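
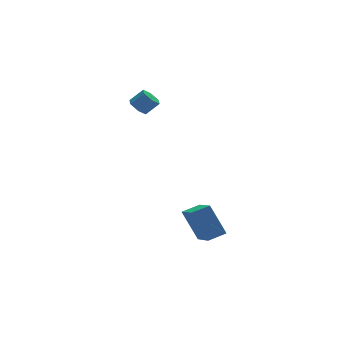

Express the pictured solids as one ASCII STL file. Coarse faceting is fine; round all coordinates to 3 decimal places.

solid 
facet normal -0.661 0.220 -0.717
outer loop
vertex 1.927 3.264 2.848
vertex 1.633 3.672 3.244
vertex 2.109 3.877 2.868
endloop
endfacet
facet normal 0.695 -0.184 -0.695
outer loop
vertex 1.927 3.264 2.848
vertex 2.109 3.877 2.868
vertex 2.601 3.039 3.581
endloop
endfacet
facet normal 0.695 -0.183 -0.695
outer loop
vertex 2.601 3.039 3.581
vertex 2.109 3.877 2.868
vertex 2.783 3.653 3.601
endloop
endfacet
facet normal 0.660 -0.219 0.718
outer loop
vertex 2.601 3.039 3.581
vertex 2.783 3.653 3.601
vertex 2.307 3.448 3.976
endloop
endfacet
facet normal -0.661 0.220 -0.717
outer loop
vertex 2.109 3.877 2.868
vertex 1.633 3.672 3.244
vertex 1.815 4.285 3.264
endloop
endfacet
facet normal 0.594 0.738 -0.320
outer loop
vertex 2.109 3.877 2.868
vertex 1.815 4.285 3.264
vertex 2.783 3.653 3.601
endloop
endfacet
facet normal 0.594 0.738 -0.321
outer loop
vertex 2.783 3.653 3.601
vertex 1.815 4.285 3.264
vertex 2.489 4.061 3.996
endloop
endfacet
facet normal 0.660 -0.219 0.718
outer loop
vertex 2.783 3.653 3.601
vertex 2.489 4.061 3.996
vertex 2.307 3.448 3.976
endloop
endfacet
facet normal -0.660 0.219 -0.718
outer loop
vertex 1.815 4.285 3.264
vertex 1.633 3.672 3.244
vertex 1.339 4.081 3.639
endloop
endfacet
facet normal -0.100 0.922 0.374
outer loop
vertex 1.815 4.285 3.264
vertex 1.339 4.081 3.639
vertex 2.489 4.061 3.996
endloop
endfacet
facet normal -0.100 0.921 0.375
outer loop
vertex 2.489 4.061 3.996
vertex 1.339 4.081 3.639
vertex 2.013 3.856 4.372
endloop
endfacet
facet normal 0.661 -0.220 0.717
outer loop
vertex 2.489 4.061 3.996
vertex 2.013 3.856 4.372
vertex 2.307 3.448 3.976
endloop
endfacet
facet normal -0.660 0.219 -0.718
outer loop
vertex 1.339 4.081 3.639
vertex 1.633 3.672 3.244
vertex 1.157 3.467 3.619
endloop
endfacet
facet normal -0.695 0.183 0.695
outer loop
vertex 1.339 4.081 3.639
vertex 1.157 3.467 3.619
vertex 2.013 3.856 4.372
endloop
endfacet
facet normal -0.695 0.184 0.695
outer loop
vertex 2.013 3.856 4.372
vertex 1.157 3.467 3.619
vertex 1.831 3.243 4.352
endloop
endfacet
facet normal 0.661 -0.220 0.717
outer loop
vertex 2.013 3.856 4.372
vertex 1.831 3.243 4.352
vertex 2.307 3.448 3.976
endloop
endfacet
facet normal -0.660 0.219 -0.718
outer loop
vertex 1.157 3.467 3.619
vertex 1.633 3.672 3.244
vertex 1.451 3.059 3.224
endloop
endfacet
facet normal -0.594 -0.738 0.320
outer loop
vertex 1.157 3.467 3.619
vertex 1.451 3.059 3.224
vertex 1.831 3.243 4.352
endloop
endfacet
facet normal -0.593 -0.738 0.320
outer loop
vertex 1.831 3.243 4.352
vertex 1.451 3.059 3.224
vertex 2.125 2.835 3.956
endloop
endfacet
facet normal 0.661 -0.220 0.717
outer loop
vertex 1.831 3.243 4.352
vertex 2.125 2.835 3.956
vertex 2.307 3.448 3.976
endloop
endfacet
facet normal -0.661 0.220 -0.717
outer loop
vertex 1.451 3.059 3.224
vertex 1.633 3.672 3.244
vertex 1.927 3.264 2.848
endloop
endfacet
facet normal 0.101 -0.922 -0.375
outer loop
vertex 1.451 3.059 3.224
vertex 1.927 3.264 2.848
vertex 2.125 2.835 3.956
endloop
endfacet
facet normal 0.100 -0.922 -0.375
outer loop
vertex 2.125 2.835 3.956
vertex 1.927 3.264 2.848
vertex 2.601 3.039 3.581
endloop
endfacet
facet normal 0.660 -0.219 0.718
outer loop
vertex 2.125 2.835 3.956
vertex 2.601 3.039 3.581
vertex 2.307 3.448 3.976
endloop
endfacet
facet normal -0.950 -0.039 -0.308
outer loop
vertex 2.083 -2.823 -1.697
vertex 2.25 -1.058 -2.434
vertex 2.662 -3.582 -3.386
endloop
endfacet
facet normal -0.087 -0.919 0.383
outer loop
vertex 3.65 -3.542 -3.066
vertex 2.083 -2.823 -1.697
vertex 2.662 -3.582 -3.386
endloop
endfacet
facet normal -0.951 -0.039 -0.308
outer loop
vertex 2.662 -3.582 -3.386
vertex 2.25 -1.058 -2.434
vertex 2.828 -1.817 -4.123
endloop
endfacet
facet normal 0.298 -0.392 -0.871
outer loop
vertex 2.828 -1.817 -4.123
vertex 3.65 -3.542 -3.066
vertex 2.662 -3.582 -3.386
endloop
endfacet
facet normal -0.298 0.392 0.871
outer loop
vertex 2.083 -2.823 -1.697
vertex 3.238 -1.018 -2.114
vertex 2.25 -1.058 -2.434
endloop
endfacet
facet normal -0.087 -0.919 0.383
outer loop
vertex 3.072 -2.783 -1.377
vertex 2.083 -2.823 -1.697
vertex 3.65 -3.542 -3.066
endloop
endfacet
facet normal -0.298 0.392 0.871
outer loop
vertex 3.072 -2.783 -1.377
vertex 3.238 -1.018 -2.114
vertex 2.083 -2.823 -1.697
endloop
endfacet
facet normal 0.087 0.919 -0.383
outer loop
vertex 2.25 -1.058 -2.434
vertex 3.238 -1.018 -2.114
vertex 2.828 -1.817 -4.123
endloop
endfacet
facet normal 0.298 -0.392 -0.871
outer loop
vertex 3.817 -1.777 -3.803
vertex 3.65 -3.542 -3.066
vertex 2.828 -1.817 -4.123
endloop
endfacet
facet normal 0.087 0.919 -0.383
outer loop
vertex 2.828 -1.817 -4.123
vertex 3.238 -1.018 -2.114
vertex 3.817 -1.777 -3.803
endloop
endfacet
facet normal 0.951 0.039 0.308
outer loop
vertex 3.817 -1.777 -3.803
vertex 3.072 -2.783 -1.377
vertex 3.65 -3.542 -3.066
endloop
endfacet
facet normal 0.951 0.039 0.308
outer loop
vertex 3.238 -1.018 -2.114
vertex 3.072 -2.783 -1.377
vertex 3.817 -1.777 -3.803
endloop
endfacet

endsolid


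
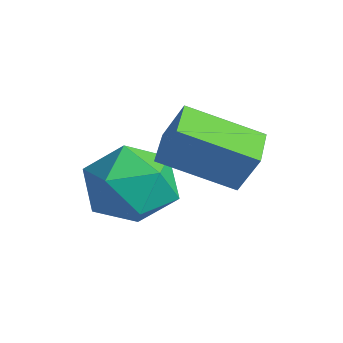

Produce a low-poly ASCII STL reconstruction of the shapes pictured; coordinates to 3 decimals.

solid 
facet normal -0.473 -0.775 0.420
outer loop
vertex 1.957 -0.401 3.546
vertex 1.141 0.188 3.713
vertex 1.563 -0.678 2.591
endloop
endfacet
facet normal 0.800 -0.577 -0.163
outer loop
vertex 2.399 0.692 1.847
vertex 1.957 -0.401 3.546
vertex 1.563 -0.678 2.591
endloop
endfacet
facet normal -0.472 -0.775 0.421
outer loop
vertex 1.563 -0.678 2.591
vertex 1.141 0.188 3.713
vertex 0.746 -0.09 2.758
endloop
endfacet
facet normal -0.369 -0.259 -0.892
outer loop
vertex 0.746 -0.09 2.758
vertex 2.399 0.692 1.847
vertex 1.563 -0.678 2.591
endloop
endfacet
facet normal 0.370 0.259 0.892
outer loop
vertex 1.957 -0.401 3.546
vertex 1.977 1.558 2.969
vertex 1.141 0.188 3.713
endloop
endfacet
facet normal 0.800 -0.577 -0.163
outer loop
vertex 2.794 0.97 2.802
vertex 1.957 -0.401 3.546
vertex 2.399 0.692 1.847
endloop
endfacet
facet normal 0.369 0.259 0.893
outer loop
vertex 2.794 0.97 2.802
vertex 1.977 1.558 2.969
vertex 1.957 -0.401 3.546
endloop
endfacet
facet normal -0.800 0.577 0.163
outer loop
vertex 1.141 0.188 3.713
vertex 1.977 1.558 2.969
vertex 0.746 -0.09 2.758
endloop
endfacet
facet normal -0.369 -0.259 -0.892
outer loop
vertex 1.583 1.281 2.014
vertex 2.399 0.692 1.847
vertex 0.746 -0.09 2.758
endloop
endfacet
facet normal -0.800 0.577 0.163
outer loop
vertex 0.746 -0.09 2.758
vertex 1.977 1.558 2.969
vertex 1.583 1.281 2.014
endloop
endfacet
facet normal 0.473 0.774 -0.421
outer loop
vertex 1.583 1.281 2.014
vertex 2.794 0.97 2.802
vertex 2.399 0.692 1.847
endloop
endfacet
facet normal 0.472 0.775 -0.420
outer loop
vertex 1.977 1.558 2.969
vertex 2.794 0.97 2.802
vertex 1.583 1.281 2.014
endloop
endfacet
facet normal -0.519 0.457 0.723
outer loop
vertex -0.376 -0.447 1.71
vertex 0.367 -0.753 2.437
vertex 0.475 0.191 1.918
endloop
endfacet
facet normal -0.612 0.785 0.096
outer loop
vertex -0.376 -0.447 1.71
vertex 0.475 0.191 1.918
vertex 0.138 0.053 0.898
endloop
endfacet
facet normal -0.878 0.310 -0.365
outer loop
vertex -0.376 -0.447 1.71
vertex 0.138 0.053 0.898
vertex -0.179 -0.977 0.786
endloop
endfacet
facet normal -0.949 -0.314 -0.022
outer loop
vertex -0.376 -0.447 1.71
vertex -0.179 -0.977 0.786
vertex -0.037 -1.475 1.737
endloop
endfacet
facet normal -0.727 -0.223 0.649
outer loop
vertex -0.376 -0.447 1.71
vertex -0.037 -1.475 1.737
vertex 0.367 -0.753 2.437
endloop
endfacet
facet normal 0.029 0.989 -0.143
outer loop
vertex 0.138 0.053 0.898
vertex 0.475 0.191 1.918
vertex 1.197 0.055 1.123
endloop
endfacet
facet normal 0.179 0.458 0.871
outer loop
vertex 0.475 0.191 1.918
vertex 0.367 -0.753 2.437
vertex 1.339 -0.443 2.074
endloop
endfacet
facet normal -0.159 -0.640 0.752
outer loop
vertex 0.367 -0.753 2.437
vertex -0.037 -1.475 1.737
vertex 1.022 -1.473 1.962
endloop
endfacet
facet normal -0.517 -0.787 -0.335
outer loop
vertex -0.037 -1.475 1.737
vertex -0.179 -0.977 0.786
vertex 0.685 -1.611 0.942
endloop
endfacet
facet normal -0.402 0.220 -0.889
outer loop
vertex -0.179 -0.977 0.786
vertex 0.138 0.053 0.898
vertex 0.793 -0.667 0.423
endloop
endfacet
facet normal 0.949 0.314 0.022
outer loop
vertex 1.536 -0.973 1.15
vertex 1.197 0.055 1.123
vertex 1.339 -0.443 2.074
endloop
endfacet
facet normal 0.878 -0.310 0.365
outer loop
vertex 1.536 -0.973 1.15
vertex 1.339 -0.443 2.074
vertex 1.022 -1.473 1.962
endloop
endfacet
facet normal 0.612 -0.785 -0.096
outer loop
vertex 1.536 -0.973 1.15
vertex 1.022 -1.473 1.962
vertex 0.685 -1.611 0.942
endloop
endfacet
facet normal 0.519 -0.457 -0.723
outer loop
vertex 1.536 -0.973 1.15
vertex 0.685 -1.611 0.942
vertex 0.793 -0.667 0.423
endloop
endfacet
facet normal 0.727 0.223 -0.649
outer loop
vertex 1.536 -0.973 1.15
vertex 0.793 -0.667 0.423
vertex 1.197 0.055 1.123
endloop
endfacet
facet normal 0.517 0.787 0.335
outer loop
vertex 1.339 -0.443 2.074
vertex 1.197 0.055 1.123
vertex 0.475 0.191 1.918
endloop
endfacet
facet normal 0.402 -0.220 0.889
outer loop
vertex 1.022 -1.473 1.962
vertex 1.339 -0.443 2.074
vertex 0.367 -0.753 2.437
endloop
endfacet
facet normal -0.029 -0.989 0.143
outer loop
vertex 0.685 -1.611 0.942
vertex 1.022 -1.473 1.962
vertex -0.037 -1.475 1.737
endloop
endfacet
facet normal -0.179 -0.458 -0.871
outer loop
vertex 0.793 -0.667 0.423
vertex 0.685 -1.611 0.942
vertex -0.179 -0.977 0.786
endloop
endfacet
facet normal 0.159 0.640 -0.752
outer loop
vertex 1.197 0.055 1.123
vertex 0.793 -0.667 0.423
vertex 0.138 0.053 0.898
endloop
endfacet

endsolid


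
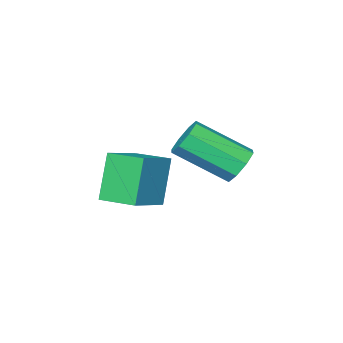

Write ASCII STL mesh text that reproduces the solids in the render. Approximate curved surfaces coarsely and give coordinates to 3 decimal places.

solid 
facet normal -0.877 -0.219 -0.427
outer loop
vertex -1.515 -3.16 1.2
vertex -1.854 -2.047 1.325
vertex -0.898 -2.811 -0.245
endloop
endfacet
facet normal 0.290 -0.951 -0.106
outer loop
vertex 0.374 -2.493 0.375
vertex -1.515 -3.16 1.2
vertex -0.898 -2.811 -0.245
endloop
endfacet
facet normal -0.877 -0.218 -0.428
outer loop
vertex -0.898 -2.811 -0.245
vertex -1.854 -2.047 1.325
vertex -1.236 -1.698 -0.12
endloop
endfacet
facet normal 0.383 0.217 -0.898
outer loop
vertex -1.236 -1.698 -0.12
vertex 0.374 -2.493 0.375
vertex -0.898 -2.811 -0.245
endloop
endfacet
facet normal -0.383 -0.218 0.898
outer loop
vertex -1.515 -3.16 1.2
vertex -0.582 -1.729 1.945
vertex -1.854 -2.047 1.325
endloop
endfacet
facet normal 0.290 -0.951 -0.106
outer loop
vertex -0.244 -2.842 1.82
vertex -1.515 -3.16 1.2
vertex 0.374 -2.493 0.375
endloop
endfacet
facet normal -0.384 -0.217 0.898
outer loop
vertex -0.244 -2.842 1.82
vertex -0.582 -1.729 1.945
vertex -1.515 -3.16 1.2
endloop
endfacet
facet normal -0.289 0.951 0.106
outer loop
vertex -1.854 -2.047 1.325
vertex -0.582 -1.729 1.945
vertex -1.236 -1.698 -0.12
endloop
endfacet
facet normal 0.383 0.218 -0.898
outer loop
vertex 0.035 -1.38 0.5
vertex 0.374 -2.493 0.375
vertex -1.236 -1.698 -0.12
endloop
endfacet
facet normal -0.290 0.951 0.106
outer loop
vertex -1.236 -1.698 -0.12
vertex -0.582 -1.729 1.945
vertex 0.035 -1.38 0.5
endloop
endfacet
facet normal 0.877 0.219 0.428
outer loop
vertex 0.035 -1.38 0.5
vertex -0.244 -2.842 1.82
vertex 0.374 -2.493 0.375
endloop
endfacet
facet normal 0.877 0.218 0.427
outer loop
vertex -0.582 -1.729 1.945
vertex -0.244 -2.842 1.82
vertex 0.035 -1.38 0.5
endloop
endfacet
facet normal -0.514 0.676 -0.528
outer loop
vertex -3.5 -1.499 0.13
vertex -3.687 -1.198 0.698
vertex -3.171 -1.135 0.276
endloop
endfacet
facet normal 0.569 -0.193 -0.800
outer loop
vertex -3.5 -1.499 0.13
vertex -3.171 -1.135 0.276
vertex -2.525 -2.784 1.134
endloop
endfacet
facet normal 0.569 -0.193 -0.800
outer loop
vertex -2.525 -2.784 1.134
vertex -3.171 -1.135 0.276
vertex -2.196 -2.42 1.28
endloop
endfacet
facet normal 0.513 -0.676 0.529
outer loop
vertex -2.525 -2.784 1.134
vertex -2.196 -2.42 1.28
vertex -2.713 -2.482 1.702
endloop
endfacet
facet normal -0.514 0.676 -0.528
outer loop
vertex -3.171 -1.135 0.276
vertex -3.687 -1.198 0.698
vertex -3.144 -0.807 0.67
endloop
endfacet
facet normal 0.857 0.366 -0.363
outer loop
vertex -3.171 -1.135 0.276
vertex -3.144 -0.807 0.67
vertex -2.196 -2.42 1.28
endloop
endfacet
facet normal 0.857 0.366 -0.363
outer loop
vertex -2.196 -2.42 1.28
vertex -3.144 -0.807 0.67
vertex -2.169 -2.092 1.674
endloop
endfacet
facet normal 0.512 -0.677 0.528
outer loop
vertex -2.196 -2.42 1.28
vertex -2.169 -2.092 1.674
vertex -2.713 -2.482 1.702
endloop
endfacet
facet normal -0.514 0.676 -0.528
outer loop
vertex -3.144 -0.807 0.67
vertex -3.687 -1.198 0.698
vertex -3.435 -0.708 1.08
endloop
endfacet
facet normal 0.643 0.711 0.285
outer loop
vertex -3.144 -0.807 0.67
vertex -3.435 -0.708 1.08
vertex -2.169 -2.092 1.674
endloop
endfacet
facet normal 0.643 0.711 0.285
outer loop
vertex -2.169 -2.092 1.674
vertex -3.435 -0.708 1.08
vertex -2.46 -1.993 2.084
endloop
endfacet
facet normal 0.513 -0.677 0.527
outer loop
vertex -2.169 -2.092 1.674
vertex -2.46 -1.993 2.084
vertex -2.713 -2.482 1.702
endloop
endfacet
facet normal -0.513 0.676 -0.529
outer loop
vertex -3.435 -0.708 1.08
vertex -3.687 -1.198 0.698
vertex -3.875 -0.896 1.266
endloop
endfacet
facet normal 0.052 0.639 0.768
outer loop
vertex -3.435 -0.708 1.08
vertex -3.875 -0.896 1.266
vertex -2.46 -1.993 2.084
endloop
endfacet
facet normal 0.052 0.639 0.768
outer loop
vertex -2.46 -1.993 2.084
vertex -3.875 -0.896 1.266
vertex -2.9 -2.181 2.27
endloop
endfacet
facet normal 0.513 -0.677 0.528
outer loop
vertex -2.46 -1.993 2.084
vertex -2.9 -2.181 2.27
vertex -2.713 -2.482 1.702
endloop
endfacet
facet normal -0.513 0.676 -0.529
outer loop
vertex -3.875 -0.896 1.266
vertex -3.687 -1.198 0.698
vertex -4.204 -1.26 1.12
endloop
endfacet
facet normal -0.569 0.193 0.800
outer loop
vertex -3.875 -0.896 1.266
vertex -4.204 -1.26 1.12
vertex -2.9 -2.181 2.27
endloop
endfacet
facet normal -0.569 0.193 0.800
outer loop
vertex -2.9 -2.181 2.27
vertex -4.204 -1.26 1.12
vertex -3.229 -2.545 2.124
endloop
endfacet
facet normal 0.514 -0.676 0.528
outer loop
vertex -2.9 -2.181 2.27
vertex -3.229 -2.545 2.124
vertex -2.713 -2.482 1.702
endloop
endfacet
facet normal -0.512 0.677 -0.528
outer loop
vertex -4.204 -1.26 1.12
vertex -3.687 -1.198 0.698
vertex -4.231 -1.588 0.726
endloop
endfacet
facet normal -0.857 -0.366 0.363
outer loop
vertex -4.204 -1.26 1.12
vertex -4.231 -1.588 0.726
vertex -3.229 -2.545 2.124
endloop
endfacet
facet normal -0.857 -0.366 0.363
outer loop
vertex -3.229 -2.545 2.124
vertex -4.231 -1.588 0.726
vertex -3.256 -2.873 1.73
endloop
endfacet
facet normal 0.514 -0.676 0.528
outer loop
vertex -3.229 -2.545 2.124
vertex -3.256 -2.873 1.73
vertex -2.713 -2.482 1.702
endloop
endfacet
facet normal -0.513 0.677 -0.527
outer loop
vertex -4.231 -1.588 0.726
vertex -3.687 -1.198 0.698
vertex -3.94 -1.687 0.316
endloop
endfacet
facet normal -0.643 -0.711 -0.285
outer loop
vertex -4.231 -1.588 0.726
vertex -3.94 -1.687 0.316
vertex -3.256 -2.873 1.73
endloop
endfacet
facet normal -0.643 -0.711 -0.285
outer loop
vertex -3.256 -2.873 1.73
vertex -3.94 -1.687 0.316
vertex -2.965 -2.972 1.32
endloop
endfacet
facet normal 0.514 -0.676 0.528
outer loop
vertex -3.256 -2.873 1.73
vertex -2.965 -2.972 1.32
vertex -2.713 -2.482 1.702
endloop
endfacet
facet normal -0.513 0.677 -0.528
outer loop
vertex -3.94 -1.687 0.316
vertex -3.687 -1.198 0.698
vertex -3.5 -1.499 0.13
endloop
endfacet
facet normal -0.052 -0.639 -0.768
outer loop
vertex -3.94 -1.687 0.316
vertex -3.5 -1.499 0.13
vertex -2.965 -2.972 1.32
endloop
endfacet
facet normal -0.052 -0.639 -0.768
outer loop
vertex -2.965 -2.972 1.32
vertex -3.5 -1.499 0.13
vertex -2.525 -2.784 1.134
endloop
endfacet
facet normal 0.513 -0.676 0.529
outer loop
vertex -2.965 -2.972 1.32
vertex -2.525 -2.784 1.134
vertex -2.713 -2.482 1.702
endloop
endfacet

endsolid


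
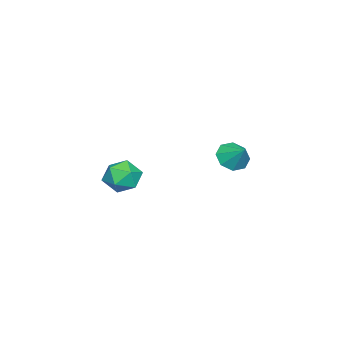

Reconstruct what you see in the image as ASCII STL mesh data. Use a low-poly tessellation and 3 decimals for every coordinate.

solid 
facet normal 0.140 0.978 0.157
outer loop
vertex 0.114 -2.183 -3.481
vertex -0.697 -2.163 -2.88
vertex 0.214 -2.356 -2.491
endloop
endfacet
facet normal 0.762 0.647 0.036
outer loop
vertex 0.114 -2.183 -3.481
vertex 0.214 -2.356 -2.491
vertex 0.724 -2.919 -3.156
endloop
endfacet
facet normal 0.724 0.334 -0.604
outer loop
vertex 0.114 -2.183 -3.481
vertex 0.724 -2.919 -3.156
vertex 0.128 -3.073 -3.956
endloop
endfacet
facet normal 0.078 0.470 -0.879
outer loop
vertex 0.114 -2.183 -3.481
vertex 0.128 -3.073 -3.956
vertex -0.751 -2.607 -3.785
endloop
endfacet
facet normal -0.282 0.868 -0.409
outer loop
vertex 0.114 -2.183 -3.481
vertex -0.751 -2.607 -3.785
vertex -0.697 -2.163 -2.88
endloop
endfacet
facet normal 0.839 0.137 0.527
outer loop
vertex 0.724 -2.919 -3.156
vertex 0.214 -2.356 -2.491
vertex 0.291 -3.353 -2.355
endloop
endfacet
facet normal -0.167 0.670 0.723
outer loop
vertex 0.214 -2.356 -2.491
vertex -0.697 -2.163 -2.88
vertex -0.588 -2.887 -2.184
endloop
endfacet
facet normal -0.849 0.493 -0.191
outer loop
vertex -0.697 -2.163 -2.88
vertex -0.751 -2.607 -3.785
vertex -1.184 -3.041 -2.984
endloop
endfacet
facet normal -0.265 -0.150 -0.952
outer loop
vertex -0.751 -2.607 -3.785
vertex 0.128 -3.073 -3.956
vertex -0.674 -3.604 -3.649
endloop
endfacet
facet normal 0.777 -0.371 -0.508
outer loop
vertex 0.128 -3.073 -3.956
vertex 0.724 -2.919 -3.156
vertex 0.237 -3.797 -3.26
endloop
endfacet
facet normal -0.078 -0.470 0.879
outer loop
vertex -0.574 -3.777 -2.659
vertex 0.291 -3.353 -2.355
vertex -0.588 -2.887 -2.184
endloop
endfacet
facet normal -0.724 -0.334 0.604
outer loop
vertex -0.574 -3.777 -2.659
vertex -0.588 -2.887 -2.184
vertex -1.184 -3.041 -2.984
endloop
endfacet
facet normal -0.762 -0.647 -0.036
outer loop
vertex -0.574 -3.777 -2.659
vertex -1.184 -3.041 -2.984
vertex -0.674 -3.604 -3.649
endloop
endfacet
facet normal -0.140 -0.978 -0.157
outer loop
vertex -0.574 -3.777 -2.659
vertex -0.674 -3.604 -3.649
vertex 0.237 -3.797 -3.26
endloop
endfacet
facet normal 0.282 -0.868 0.409
outer loop
vertex -0.574 -3.777 -2.659
vertex 0.237 -3.797 -3.26
vertex 0.291 -3.353 -2.355
endloop
endfacet
facet normal 0.265 0.150 0.952
outer loop
vertex -0.588 -2.887 -2.184
vertex 0.291 -3.353 -2.355
vertex 0.214 -2.356 -2.491
endloop
endfacet
facet normal -0.777 0.371 0.508
outer loop
vertex -1.184 -3.041 -2.984
vertex -0.588 -2.887 -2.184
vertex -0.697 -2.163 -2.88
endloop
endfacet
facet normal -0.839 -0.137 -0.527
outer loop
vertex -0.674 -3.604 -3.649
vertex -1.184 -3.041 -2.984
vertex -0.751 -2.607 -3.785
endloop
endfacet
facet normal 0.167 -0.670 -0.723
outer loop
vertex 0.237 -3.797 -3.26
vertex -0.674 -3.604 -3.649
vertex 0.128 -3.073 -3.956
endloop
endfacet
facet normal 0.849 -0.493 0.191
outer loop
vertex 0.291 -3.353 -2.355
vertex 0.237 -3.797 -3.26
vertex 0.724 -2.919 -3.156
endloop
endfacet
facet normal -0.445 -0.627 -0.639
outer loop
vertex 1.755 2.271 0.15
vertex 1.262 2.876 -0.101
vertex 1.995 2.592 -0.332
endloop
endfacet
facet normal 0.921 -0.148 0.360
outer loop
vertex 1.755 2.271 0.15
vertex 1.995 2.592 -0.332
vertex 1.778 3.604 0.641
endloop
endfacet
facet normal -0.445 -0.627 -0.640
outer loop
vertex 1.995 2.592 -0.332
vertex 1.262 2.876 -0.101
vertex 1.806 3.08 -0.679
endloop
endfacet
facet normal 0.950 0.298 -0.098
outer loop
vertex 1.995 2.592 -0.332
vertex 1.806 3.08 -0.679
vertex 1.778 3.604 0.641
endloop
endfacet
facet normal -0.444 -0.627 -0.640
outer loop
vertex 1.806 3.08 -0.679
vertex 1.262 2.876 -0.101
vertex 1.298 3.448 -0.687
endloop
endfacet
facet normal 0.564 0.772 -0.294
outer loop
vertex 1.806 3.08 -0.679
vertex 1.298 3.448 -0.687
vertex 1.778 3.604 0.641
endloop
endfacet
facet normal -0.444 -0.627 -0.640
outer loop
vertex 1.298 3.448 -0.687
vertex 1.262 2.876 -0.101
vertex 0.769 3.481 -0.352
endloop
endfacet
facet normal -0.010 0.994 -0.113
outer loop
vertex 1.298 3.448 -0.687
vertex 0.769 3.481 -0.352
vertex 1.778 3.604 0.641
endloop
endfacet
facet normal -0.445 -0.628 -0.639
outer loop
vertex 0.769 3.481 -0.352
vertex 1.262 2.876 -0.101
vertex 0.528 3.16 0.131
endloop
endfacet
facet normal -0.434 0.835 0.338
outer loop
vertex 0.769 3.481 -0.352
vertex 0.528 3.16 0.131
vertex 1.778 3.604 0.641
endloop
endfacet
facet normal -0.445 -0.628 -0.638
outer loop
vertex 0.528 3.16 0.131
vertex 1.262 2.876 -0.101
vertex 0.718 2.673 0.478
endloop
endfacet
facet normal -0.463 0.387 0.797
outer loop
vertex 0.528 3.16 0.131
vertex 0.718 2.673 0.478
vertex 1.778 3.604 0.641
endloop
endfacet
facet normal -0.446 -0.627 -0.639
outer loop
vertex 0.718 2.673 0.478
vertex 1.262 2.876 -0.101
vertex 1.226 2.304 0.486
endloop
endfacet
facet normal -0.078 -0.085 0.993
outer loop
vertex 0.718 2.673 0.478
vertex 1.226 2.304 0.486
vertex 1.778 3.604 0.641
endloop
endfacet
facet normal -0.445 -0.628 -0.639
outer loop
vertex 1.226 2.304 0.486
vertex 1.262 2.876 -0.101
vertex 1.755 2.271 0.15
endloop
endfacet
facet normal 0.496 -0.308 0.812
outer loop
vertex 1.226 2.304 0.486
vertex 1.755 2.271 0.15
vertex 1.778 3.604 0.641
endloop
endfacet

endsolid


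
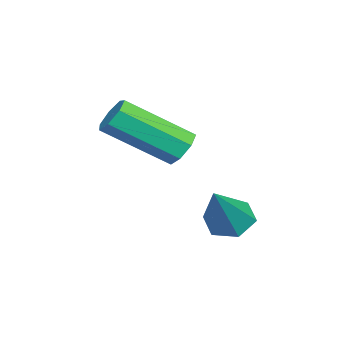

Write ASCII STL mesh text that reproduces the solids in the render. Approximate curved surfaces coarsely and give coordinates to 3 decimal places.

solid 
facet normal -0.659 0.128 -0.741
outer loop
vertex -0.691 0.208 0.058
vertex -1.047 0.565 0.436
vertex -0.598 0.831 0.083
endloop
endfacet
facet normal 0.909 -0.120 -0.400
outer loop
vertex -0.691 0.208 0.058
vertex -0.598 0.831 0.083
vertex 0.027 0.355 1.644
endloop
endfacet
facet normal -0.659 0.128 -0.741
outer loop
vertex -0.598 0.831 0.083
vertex -1.047 0.565 0.436
vertex -0.954 1.188 0.461
endloop
endfacet
facet normal 0.681 0.731 -0.050
outer loop
vertex -0.598 0.831 0.083
vertex -0.954 1.188 0.461
vertex 0.027 0.355 1.644
endloop
endfacet
facet normal -0.659 0.128 -0.741
outer loop
vertex -0.954 1.188 0.461
vertex -1.047 0.565 0.436
vertex -1.403 0.922 0.814
endloop
endfacet
facet normal -0.019 0.810 0.586
outer loop
vertex -0.954 1.188 0.461
vertex -1.403 0.922 0.814
vertex 0.027 0.355 1.644
endloop
endfacet
facet normal -0.659 0.128 -0.741
outer loop
vertex -1.403 0.922 0.814
vertex -1.047 0.565 0.436
vertex -1.496 0.299 0.789
endloop
endfacet
facet normal -0.490 0.038 0.871
outer loop
vertex -1.403 0.922 0.814
vertex -1.496 0.299 0.789
vertex 0.027 0.355 1.644
endloop
endfacet
facet normal -0.659 0.128 -0.741
outer loop
vertex -1.496 0.299 0.789
vertex -1.047 0.565 0.436
vertex -1.14 -0.057 0.411
endloop
endfacet
facet normal -0.262 -0.813 0.520
outer loop
vertex -1.496 0.299 0.789
vertex -1.14 -0.057 0.411
vertex 0.027 0.355 1.644
endloop
endfacet
facet normal -0.659 0.128 -0.741
outer loop
vertex -1.14 -0.057 0.411
vertex -1.047 0.565 0.436
vertex -0.691 0.208 0.058
endloop
endfacet
facet normal 0.436 -0.892 -0.115
outer loop
vertex -1.14 -0.057 0.411
vertex -0.691 0.208 0.058
vertex 0.027 0.355 1.644
endloop
endfacet
facet normal -0.173 0.811 -0.560
outer loop
vertex -1.811 -0.912 1.741
vertex -2.079 -0.686 2.151
vertex -1.553 -0.654 2.035
endloop
endfacet
facet normal 0.817 -0.200 -0.541
outer loop
vertex -1.811 -0.912 1.741
vertex -1.553 -0.654 2.035
vertex -1.473 -2.501 2.838
endloop
endfacet
facet normal 0.817 -0.200 -0.541
outer loop
vertex -1.473 -2.501 2.838
vertex -1.553 -0.654 2.035
vertex -1.215 -2.243 3.132
endloop
endfacet
facet normal 0.172 -0.810 0.560
outer loop
vertex -1.473 -2.501 2.838
vertex -1.215 -2.243 3.132
vertex -1.741 -2.274 3.249
endloop
endfacet
facet normal -0.173 0.810 -0.560
outer loop
vertex -1.553 -0.654 2.035
vertex -2.079 -0.686 2.151
vertex -1.691 -0.42 2.416
endloop
endfacet
facet normal 0.940 0.305 0.153
outer loop
vertex -1.553 -0.654 2.035
vertex -1.691 -0.42 2.416
vertex -1.215 -2.243 3.132
endloop
endfacet
facet normal 0.940 0.305 0.152
outer loop
vertex -1.215 -2.243 3.132
vertex -1.691 -0.42 2.416
vertex -1.353 -2.008 3.514
endloop
endfacet
facet normal 0.172 -0.810 0.561
outer loop
vertex -1.215 -2.243 3.132
vertex -1.353 -2.008 3.514
vertex -1.741 -2.274 3.249
endloop
endfacet
facet normal -0.173 0.810 -0.560
outer loop
vertex -1.691 -0.42 2.416
vertex -2.079 -0.686 2.151
vertex -2.121 -0.386 2.598
endloop
endfacet
facet normal 0.356 0.582 0.732
outer loop
vertex -1.691 -0.42 2.416
vertex -2.121 -0.386 2.598
vertex -1.353 -2.008 3.514
endloop
endfacet
facet normal 0.355 0.581 0.732
outer loop
vertex -1.353 -2.008 3.514
vertex -2.121 -0.386 2.598
vertex -1.784 -1.974 3.696
endloop
endfacet
facet normal 0.173 -0.810 0.560
outer loop
vertex -1.353 -2.008 3.514
vertex -1.784 -1.974 3.696
vertex -1.741 -2.274 3.249
endloop
endfacet
facet normal -0.172 0.810 -0.560
outer loop
vertex -2.121 -0.386 2.598
vertex -2.079 -0.686 2.151
vertex -2.52 -0.578 2.443
endloop
endfacet
facet normal -0.497 0.420 0.760
outer loop
vertex -2.121 -0.386 2.598
vertex -2.52 -0.578 2.443
vertex -1.784 -1.974 3.696
endloop
endfacet
facet normal -0.498 0.419 0.759
outer loop
vertex -1.784 -1.974 3.696
vertex -2.52 -0.578 2.443
vertex -2.182 -2.166 3.541
endloop
endfacet
facet normal 0.173 -0.810 0.560
outer loop
vertex -1.784 -1.974 3.696
vertex -2.182 -2.166 3.541
vertex -1.741 -2.274 3.249
endloop
endfacet
facet normal -0.173 0.810 -0.561
outer loop
vertex -2.52 -0.578 2.443
vertex -2.079 -0.686 2.151
vertex -2.586 -0.851 2.069
endloop
endfacet
facet normal -0.975 -0.059 0.215
outer loop
vertex -2.52 -0.578 2.443
vertex -2.586 -0.851 2.069
vertex -2.182 -2.166 3.541
endloop
endfacet
facet normal -0.975 -0.058 0.216
outer loop
vertex -2.182 -2.166 3.541
vertex -2.586 -0.851 2.069
vertex -2.249 -2.439 3.166
endloop
endfacet
facet normal 0.172 -0.811 0.560
outer loop
vertex -2.182 -2.166 3.541
vertex -2.249 -2.439 3.166
vertex -1.741 -2.274 3.249
endloop
endfacet
facet normal -0.173 0.810 -0.560
outer loop
vertex -2.586 -0.851 2.069
vertex -2.079 -0.686 2.151
vertex -2.271 -1.0 1.756
endloop
endfacet
facet normal -0.720 -0.491 -0.490
outer loop
vertex -2.586 -0.851 2.069
vertex -2.271 -1.0 1.756
vertex -2.249 -2.439 3.166
endloop
endfacet
facet normal -0.719 -0.492 -0.491
outer loop
vertex -2.249 -2.439 3.166
vertex -2.271 -1.0 1.756
vertex -1.933 -2.588 2.853
endloop
endfacet
facet normal 0.172 -0.811 0.560
outer loop
vertex -2.249 -2.439 3.166
vertex -1.933 -2.588 2.853
vertex -1.741 -2.274 3.249
endloop
endfacet
facet normal -0.173 0.810 -0.560
outer loop
vertex -2.271 -1.0 1.756
vertex -2.079 -0.686 2.151
vertex -1.811 -0.912 1.741
endloop
endfacet
facet normal 0.079 -0.555 -0.828
outer loop
vertex -2.271 -1.0 1.756
vertex -1.811 -0.912 1.741
vertex -1.933 -2.588 2.853
endloop
endfacet
facet normal 0.078 -0.555 -0.828
outer loop
vertex -1.933 -2.588 2.853
vertex -1.811 -0.912 1.741
vertex -1.473 -2.501 2.838
endloop
endfacet
facet normal 0.172 -0.811 0.560
outer loop
vertex -1.933 -2.588 2.853
vertex -1.473 -2.501 2.838
vertex -1.741 -2.274 3.249
endloop
endfacet

endsolid


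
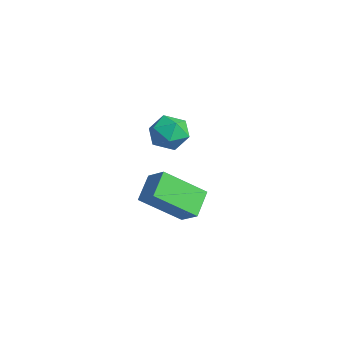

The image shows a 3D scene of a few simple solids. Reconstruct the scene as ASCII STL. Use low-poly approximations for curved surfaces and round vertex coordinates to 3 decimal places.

solid 
facet normal -0.579 0.628 0.520
outer loop
vertex 1.993 -2.307 -0.164
vertex 2.789 -2.083 0.451
vertex 2.519 -0.805 -1.391
endloop
endfacet
facet normal -0.772 -0.217 -0.597
outer loop
vertex 3.231 -1.577 -2.031
vertex 1.993 -2.307 -0.164
vertex 2.519 -0.805 -1.391
endloop
endfacet
facet normal -0.579 0.628 0.520
outer loop
vertex 2.519 -0.805 -1.391
vertex 2.789 -2.083 0.451
vertex 3.315 -0.581 -0.776
endloop
endfacet
facet normal 0.261 0.747 -0.611
outer loop
vertex 3.315 -0.581 -0.776
vertex 3.231 -1.577 -2.031
vertex 2.519 -0.805 -1.391
endloop
endfacet
facet normal -0.261 -0.747 0.611
outer loop
vertex 1.993 -2.307 -0.164
vertex 3.501 -2.855 -0.189
vertex 2.789 -2.083 0.451
endloop
endfacet
facet normal -0.772 -0.217 -0.597
outer loop
vertex 2.705 -3.079 -0.804
vertex 1.993 -2.307 -0.164
vertex 3.231 -1.577 -2.031
endloop
endfacet
facet normal -0.261 -0.747 0.611
outer loop
vertex 2.705 -3.079 -0.804
vertex 3.501 -2.855 -0.189
vertex 1.993 -2.307 -0.164
endloop
endfacet
facet normal 0.772 0.217 0.597
outer loop
vertex 2.789 -2.083 0.451
vertex 3.501 -2.855 -0.189
vertex 3.315 -0.581 -0.776
endloop
endfacet
facet normal 0.261 0.747 -0.611
outer loop
vertex 4.027 -1.353 -1.416
vertex 3.231 -1.577 -2.031
vertex 3.315 -0.581 -0.776
endloop
endfacet
facet normal 0.772 0.217 0.597
outer loop
vertex 3.315 -0.581 -0.776
vertex 3.501 -2.855 -0.189
vertex 4.027 -1.353 -1.416
endloop
endfacet
facet normal 0.579 -0.628 -0.520
outer loop
vertex 4.027 -1.353 -1.416
vertex 2.705 -3.079 -0.804
vertex 3.231 -1.577 -2.031
endloop
endfacet
facet normal 0.579 -0.628 -0.520
outer loop
vertex 3.501 -2.855 -0.189
vertex 2.705 -3.079 -0.804
vertex 4.027 -1.353 -1.416
endloop
endfacet
facet normal -0.649 0.546 0.530
outer loop
vertex 3.9 -1.778 3.649
vertex 3.278 -2.122 3.241
vertex 3.554 -2.465 3.933
endloop
endfacet
facet normal -0.063 0.408 0.911
outer loop
vertex 3.9 -1.778 3.649
vertex 3.554 -2.465 3.933
vertex 4.369 -2.379 3.951
endloop
endfacet
facet normal 0.498 0.667 0.554
outer loop
vertex 3.9 -1.778 3.649
vertex 4.369 -2.379 3.951
vertex 4.597 -1.983 3.27
endloop
endfacet
facet normal 0.258 0.965 -0.048
outer loop
vertex 3.9 -1.778 3.649
vertex 4.597 -1.983 3.27
vertex 3.923 -1.825 2.831
endloop
endfacet
facet normal -0.451 0.890 -0.064
outer loop
vertex 3.9 -1.778 3.649
vertex 3.923 -1.825 2.831
vertex 3.278 -2.122 3.241
endloop
endfacet
facet normal 0.011 -0.301 0.954
outer loop
vertex 4.369 -2.379 3.951
vertex 3.554 -2.465 3.933
vertex 4.037 -3.095 3.729
endloop
endfacet
facet normal -0.939 -0.078 0.336
outer loop
vertex 3.554 -2.465 3.933
vertex 3.278 -2.122 3.241
vertex 3.363 -2.937 3.29
endloop
endfacet
facet normal -0.617 0.480 -0.624
outer loop
vertex 3.278 -2.122 3.241
vertex 3.923 -1.825 2.831
vertex 3.591 -2.541 2.609
endloop
endfacet
facet normal 0.530 0.600 -0.598
outer loop
vertex 3.923 -1.825 2.831
vertex 4.597 -1.983 3.27
vertex 4.406 -2.455 2.627
endloop
endfacet
facet normal 0.919 0.118 0.377
outer loop
vertex 4.597 -1.983 3.27
vertex 4.369 -2.379 3.951
vertex 4.682 -2.798 3.319
endloop
endfacet
facet normal -0.258 -0.965 0.048
outer loop
vertex 4.06 -3.142 2.911
vertex 4.037 -3.095 3.729
vertex 3.363 -2.937 3.29
endloop
endfacet
facet normal -0.498 -0.667 -0.554
outer loop
vertex 4.06 -3.142 2.911
vertex 3.363 -2.937 3.29
vertex 3.591 -2.541 2.609
endloop
endfacet
facet normal 0.063 -0.408 -0.911
outer loop
vertex 4.06 -3.142 2.911
vertex 3.591 -2.541 2.609
vertex 4.406 -2.455 2.627
endloop
endfacet
facet normal 0.649 -0.546 -0.530
outer loop
vertex 4.06 -3.142 2.911
vertex 4.406 -2.455 2.627
vertex 4.682 -2.798 3.319
endloop
endfacet
facet normal 0.451 -0.890 0.064
outer loop
vertex 4.06 -3.142 2.911
vertex 4.682 -2.798 3.319
vertex 4.037 -3.095 3.729
endloop
endfacet
facet normal -0.530 -0.600 0.598
outer loop
vertex 3.363 -2.937 3.29
vertex 4.037 -3.095 3.729
vertex 3.554 -2.465 3.933
endloop
endfacet
facet normal -0.919 -0.118 -0.377
outer loop
vertex 3.591 -2.541 2.609
vertex 3.363 -2.937 3.29
vertex 3.278 -2.122 3.241
endloop
endfacet
facet normal -0.011 0.301 -0.954
outer loop
vertex 4.406 -2.455 2.627
vertex 3.591 -2.541 2.609
vertex 3.923 -1.825 2.831
endloop
endfacet
facet normal 0.939 0.078 -0.336
outer loop
vertex 4.682 -2.798 3.319
vertex 4.406 -2.455 2.627
vertex 4.597 -1.983 3.27
endloop
endfacet
facet normal 0.617 -0.480 0.624
outer loop
vertex 4.037 -3.095 3.729
vertex 4.682 -2.798 3.319
vertex 4.369 -2.379 3.951
endloop
endfacet

endsolid


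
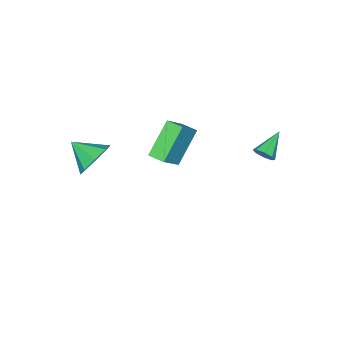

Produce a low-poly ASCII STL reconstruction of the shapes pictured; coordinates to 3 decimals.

solid 
facet normal -0.168 0.866 -0.471
outer loop
vertex 2.997 -1.758 -0.357
vertex 2.149 -1.642 0.159
vertex 3.103 -1.38 0.3
endloop
endfacet
facet normal 0.913 -0.399 0.082
outer loop
vertex 2.997 -1.758 -0.357
vertex 3.103 -1.38 0.3
vertex 2.391 -2.898 0.841
endloop
endfacet
facet normal -0.168 0.866 -0.471
outer loop
vertex 3.103 -1.38 0.3
vertex 2.149 -1.642 0.159
vertex 2.65 -1.156 0.874
endloop
endfacet
facet normal 0.755 -0.124 0.644
outer loop
vertex 3.103 -1.38 0.3
vertex 2.65 -1.156 0.874
vertex 2.391 -2.898 0.841
endloop
endfacet
facet normal -0.168 0.866 -0.471
outer loop
vertex 2.65 -1.156 0.874
vertex 2.149 -1.642 0.159
vertex 1.903 -1.216 1.03
endloop
endfacet
facet normal 0.208 -0.049 0.977
outer loop
vertex 2.65 -1.156 0.874
vertex 1.903 -1.216 1.03
vertex 2.391 -2.898 0.841
endloop
endfacet
facet normal -0.168 0.866 -0.471
outer loop
vertex 1.903 -1.216 1.03
vertex 2.149 -1.642 0.159
vertex 1.3 -1.526 0.675
endloop
endfacet
facet normal -0.409 -0.218 0.886
outer loop
vertex 1.903 -1.216 1.03
vertex 1.3 -1.526 0.675
vertex 2.391 -2.898 0.841
endloop
endfacet
facet normal -0.168 0.866 -0.471
outer loop
vertex 1.3 -1.526 0.675
vertex 2.149 -1.642 0.159
vertex 1.194 -1.904 0.017
endloop
endfacet
facet normal -0.733 -0.532 0.424
outer loop
vertex 1.3 -1.526 0.675
vertex 1.194 -1.904 0.017
vertex 2.391 -2.898 0.841
endloop
endfacet
facet normal -0.168 0.866 -0.470
outer loop
vertex 1.194 -1.904 0.017
vertex 2.149 -1.642 0.159
vertex 1.647 -2.128 -0.557
endloop
endfacet
facet normal -0.574 -0.807 -0.139
outer loop
vertex 1.194 -1.904 0.017
vertex 1.647 -2.128 -0.557
vertex 2.391 -2.898 0.841
endloop
endfacet
facet normal -0.167 0.866 -0.471
outer loop
vertex 1.647 -2.128 -0.557
vertex 2.149 -1.642 0.159
vertex 2.394 -2.068 -0.712
endloop
endfacet
facet normal -0.027 -0.882 -0.471
outer loop
vertex 1.647 -2.128 -0.557
vertex 2.394 -2.068 -0.712
vertex 2.391 -2.898 0.841
endloop
endfacet
facet normal -0.168 0.866 -0.471
outer loop
vertex 2.394 -2.068 -0.712
vertex 2.149 -1.642 0.159
vertex 2.997 -1.758 -0.357
endloop
endfacet
facet normal 0.590 -0.713 -0.380
outer loop
vertex 2.394 -2.068 -0.712
vertex 2.997 -1.758 -0.357
vertex 2.391 -2.898 0.841
endloop
endfacet
facet normal -0.707 -0.065 -0.704
outer loop
vertex -3.68 -1.718 -1.408
vertex -3.767 -0.842 -1.401
vertex -2.224 -1.562 -2.885
endloop
endfacet
facet normal 0.099 -0.995 -0.008
outer loop
vertex -1.093 -1.458 -1.759
vertex -3.68 -1.718 -1.408
vertex -2.224 -1.562 -2.885
endloop
endfacet
facet normal -0.707 -0.066 -0.704
outer loop
vertex -2.224 -1.562 -2.885
vertex -3.767 -0.842 -1.401
vertex -2.311 -0.687 -2.879
endloop
endfacet
facet normal 0.700 0.074 -0.710
outer loop
vertex -2.311 -0.687 -2.879
vertex -1.093 -1.458 -1.759
vertex -2.224 -1.562 -2.885
endloop
endfacet
facet normal -0.700 -0.075 0.710
outer loop
vertex -3.68 -1.718 -1.408
vertex -2.636 -0.738 -0.275
vertex -3.767 -0.842 -1.401
endloop
endfacet
facet normal 0.099 -0.995 -0.007
outer loop
vertex -2.549 -1.613 -0.281
vertex -3.68 -1.718 -1.408
vertex -1.093 -1.458 -1.759
endloop
endfacet
facet normal -0.700 -0.075 0.710
outer loop
vertex -2.549 -1.613 -0.281
vertex -2.636 -0.738 -0.275
vertex -3.68 -1.718 -1.408
endloop
endfacet
facet normal -0.099 0.995 0.007
outer loop
vertex -3.767 -0.842 -1.401
vertex -2.636 -0.738 -0.275
vertex -2.311 -0.687 -2.879
endloop
endfacet
facet normal 0.700 0.075 -0.710
outer loop
vertex -1.18 -0.582 -1.752
vertex -1.093 -1.458 -1.759
vertex -2.311 -0.687 -2.879
endloop
endfacet
facet normal -0.099 0.995 0.007
outer loop
vertex -2.311 -0.687 -2.879
vertex -2.636 -0.738 -0.275
vertex -1.18 -0.582 -1.752
endloop
endfacet
facet normal 0.708 0.065 0.704
outer loop
vertex -1.18 -0.582 -1.752
vertex -2.549 -1.613 -0.281
vertex -1.093 -1.458 -1.759
endloop
endfacet
facet normal 0.707 0.065 0.704
outer loop
vertex -2.636 -0.738 -0.275
vertex -2.549 -1.613 -0.281
vertex -1.18 -0.582 -1.752
endloop
endfacet
facet normal 0.870 0.120 -0.478
outer loop
vertex -2.895 3.429 0.565
vertex -3.165 3.657 0.131
vertex -2.934 3.855 0.601
endloop
endfacet
facet normal 0.166 -0.068 0.984
outer loop
vertex -2.895 3.429 0.565
vertex -2.934 3.855 0.601
vertex -4.435 3.483 0.829
endloop
endfacet
facet normal 0.870 0.120 -0.478
outer loop
vertex -2.934 3.855 0.601
vertex -3.165 3.657 0.131
vertex -3.108 4.164 0.362
endloop
endfacet
facet normal -0.028 0.602 0.798
outer loop
vertex -2.934 3.855 0.601
vertex -3.108 4.164 0.362
vertex -4.435 3.483 0.829
endloop
endfacet
facet normal 0.871 0.119 -0.477
outer loop
vertex -3.108 4.164 0.362
vertex -3.165 3.657 0.131
vertex -3.315 4.177 -0.013
endloop
endfacet
facet normal -0.376 0.896 0.238
outer loop
vertex -3.108 4.164 0.362
vertex -3.315 4.177 -0.013
vertex -4.435 3.483 0.829
endloop
endfacet
facet normal 0.870 0.118 -0.479
outer loop
vertex -3.315 4.177 -0.013
vertex -3.165 3.657 0.131
vertex -3.435 3.885 -0.303
endloop
endfacet
facet normal -0.674 0.641 -0.367
outer loop
vertex -3.315 4.177 -0.013
vertex -3.435 3.885 -0.303
vertex -4.435 3.483 0.829
endloop
endfacet
facet normal 0.870 0.120 -0.478
outer loop
vertex -3.435 3.885 -0.303
vertex -3.165 3.657 0.131
vertex -3.396 3.46 -0.339
endloop
endfacet
facet normal -0.747 -0.012 -0.664
outer loop
vertex -3.435 3.885 -0.303
vertex -3.396 3.46 -0.339
vertex -4.435 3.483 0.829
endloop
endfacet
facet normal 0.870 0.120 -0.478
outer loop
vertex -3.396 3.46 -0.339
vertex -3.165 3.657 0.131
vertex -3.222 3.15 -0.1
endloop
endfacet
facet normal -0.554 -0.681 -0.479
outer loop
vertex -3.396 3.46 -0.339
vertex -3.222 3.15 -0.1
vertex -4.435 3.483 0.829
endloop
endfacet
facet normal 0.870 0.120 -0.479
outer loop
vertex -3.222 3.15 -0.1
vertex -3.165 3.657 0.131
vertex -3.014 3.138 0.275
endloop
endfacet
facet normal -0.205 -0.975 0.082
outer loop
vertex -3.222 3.15 -0.1
vertex -3.014 3.138 0.275
vertex -4.435 3.483 0.829
endloop
endfacet
facet normal 0.870 0.121 -0.478
outer loop
vertex -3.014 3.138 0.275
vertex -3.165 3.657 0.131
vertex -2.895 3.429 0.565
endloop
endfacet
facet normal 0.092 -0.722 0.686
outer loop
vertex -3.014 3.138 0.275
vertex -2.895 3.429 0.565
vertex -4.435 3.483 0.829
endloop
endfacet

endsolid


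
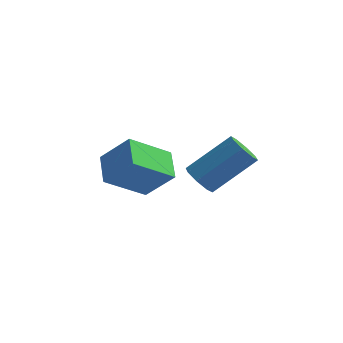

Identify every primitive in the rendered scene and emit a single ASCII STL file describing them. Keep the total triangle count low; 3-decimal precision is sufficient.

solid 
facet normal -0.601 -0.479 -0.640
outer loop
vertex 0.424 -0.693 -1.153
vertex 0.008 -0.623 -0.815
vertex 0.219 -0.341 -1.224
endloop
endfacet
facet normal 0.628 0.215 -0.748
outer loop
vertex 0.424 -0.693 -1.153
vertex 0.219 -0.341 -1.224
vertex 1.408 0.094 -0.102
endloop
endfacet
facet normal 0.628 0.213 -0.748
outer loop
vertex 1.408 0.094 -0.102
vertex 0.219 -0.341 -1.224
vertex 1.203 0.445 -0.174
endloop
endfacet
facet normal 0.599 0.481 0.640
outer loop
vertex 1.408 0.094 -0.102
vertex 1.203 0.445 -0.174
vertex 0.992 0.163 0.235
endloop
endfacet
facet normal -0.601 -0.479 -0.640
outer loop
vertex 0.219 -0.341 -1.224
vertex 0.008 -0.623 -0.815
vertex -0.109 -0.154 -1.056
endloop
endfacet
facet normal 0.095 0.752 -0.652
outer loop
vertex 0.219 -0.341 -1.224
vertex -0.109 -0.154 -1.056
vertex 1.203 0.445 -0.174
endloop
endfacet
facet normal 0.095 0.752 -0.652
outer loop
vertex 1.203 0.445 -0.174
vertex -0.109 -0.154 -1.056
vertex 0.875 0.632 -0.006
endloop
endfacet
facet normal 0.601 0.479 0.640
outer loop
vertex 1.203 0.445 -0.174
vertex 0.875 0.632 -0.006
vertex 0.992 0.163 0.235
endloop
endfacet
facet normal -0.600 -0.479 -0.641
outer loop
vertex -0.109 -0.154 -1.056
vertex 0.008 -0.623 -0.815
vertex -0.369 -0.242 -0.747
endloop
endfacet
facet normal -0.495 0.851 -0.174
outer loop
vertex -0.109 -0.154 -1.056
vertex -0.369 -0.242 -0.747
vertex 0.875 0.632 -0.006
endloop
endfacet
facet normal -0.495 0.851 -0.174
outer loop
vertex 0.875 0.632 -0.006
vertex -0.369 -0.242 -0.747
vertex 0.615 0.544 0.303
endloop
endfacet
facet normal 0.600 0.479 0.641
outer loop
vertex 0.875 0.632 -0.006
vertex 0.615 0.544 0.303
vertex 0.992 0.163 0.235
endloop
endfacet
facet normal -0.599 -0.478 -0.642
outer loop
vertex -0.369 -0.242 -0.747
vertex 0.008 -0.623 -0.815
vertex -0.408 -0.554 -0.478
endloop
endfacet
facet normal -0.794 0.450 0.407
outer loop
vertex -0.369 -0.242 -0.747
vertex -0.408 -0.554 -0.478
vertex 0.615 0.544 0.303
endloop
endfacet
facet normal -0.795 0.452 0.406
outer loop
vertex 0.615 0.544 0.303
vertex -0.408 -0.554 -0.478
vertex 0.576 0.233 0.573
endloop
endfacet
facet normal 0.600 0.480 0.640
outer loop
vertex 0.615 0.544 0.303
vertex 0.576 0.233 0.573
vertex 0.992 0.163 0.235
endloop
endfacet
facet normal -0.599 -0.481 -0.640
outer loop
vertex -0.408 -0.554 -0.478
vertex 0.008 -0.623 -0.815
vertex -0.203 -0.905 -0.406
endloop
endfacet
facet normal -0.628 -0.213 0.748
outer loop
vertex -0.408 -0.554 -0.478
vertex -0.203 -0.905 -0.406
vertex 0.576 0.233 0.573
endloop
endfacet
facet normal -0.627 -0.214 0.749
outer loop
vertex 0.576 0.233 0.573
vertex -0.203 -0.905 -0.406
vertex 0.781 -0.119 0.644
endloop
endfacet
facet normal 0.601 0.479 0.640
outer loop
vertex 0.576 0.233 0.573
vertex 0.781 -0.119 0.644
vertex 0.992 0.163 0.235
endloop
endfacet
facet normal -0.601 -0.479 -0.640
outer loop
vertex -0.203 -0.905 -0.406
vertex 0.008 -0.623 -0.815
vertex 0.125 -1.092 -0.574
endloop
endfacet
facet normal -0.095 -0.752 0.652
outer loop
vertex -0.203 -0.905 -0.406
vertex 0.125 -1.092 -0.574
vertex 0.781 -0.119 0.644
endloop
endfacet
facet normal -0.095 -0.752 0.652
outer loop
vertex 0.781 -0.119 0.644
vertex 0.125 -1.092 -0.574
vertex 1.109 -0.306 0.476
endloop
endfacet
facet normal 0.601 0.479 0.640
outer loop
vertex 0.781 -0.119 0.644
vertex 1.109 -0.306 0.476
vertex 0.992 0.163 0.235
endloop
endfacet
facet normal -0.600 -0.479 -0.641
outer loop
vertex 0.125 -1.092 -0.574
vertex 0.008 -0.623 -0.815
vertex 0.385 -1.004 -0.883
endloop
endfacet
facet normal 0.495 -0.851 0.174
outer loop
vertex 0.125 -1.092 -0.574
vertex 0.385 -1.004 -0.883
vertex 1.109 -0.306 0.476
endloop
endfacet
facet normal 0.495 -0.851 0.174
outer loop
vertex 1.109 -0.306 0.476
vertex 0.385 -1.004 -0.883
vertex 1.369 -0.218 0.167
endloop
endfacet
facet normal 0.600 0.479 0.641
outer loop
vertex 1.109 -0.306 0.476
vertex 1.369 -0.218 0.167
vertex 0.992 0.163 0.235
endloop
endfacet
facet normal -0.600 -0.480 -0.640
outer loop
vertex 0.385 -1.004 -0.883
vertex 0.008 -0.623 -0.815
vertex 0.424 -0.693 -1.153
endloop
endfacet
facet normal 0.794 -0.452 -0.406
outer loop
vertex 0.385 -1.004 -0.883
vertex 0.424 -0.693 -1.153
vertex 1.369 -0.218 0.167
endloop
endfacet
facet normal 0.795 -0.450 -0.407
outer loop
vertex 1.369 -0.218 0.167
vertex 0.424 -0.693 -1.153
vertex 1.408 0.094 -0.102
endloop
endfacet
facet normal 0.599 0.478 0.642
outer loop
vertex 1.369 -0.218 0.167
vertex 1.408 0.094 -0.102
vertex 0.992 0.163 0.235
endloop
endfacet
facet normal -0.456 0.783 0.424
outer loop
vertex -2.28 -0.1 0.035
vertex -1.44 0.846 -0.808
vertex -3.159 -0.124 -0.867
endloop
endfacet
facet normal -0.552 -0.622 0.555
outer loop
vertex -2.68 -0.946 -1.312
vertex -2.28 -0.1 0.035
vertex -3.159 -0.124 -0.867
endloop
endfacet
facet normal -0.456 0.783 0.423
outer loop
vertex -3.159 -0.124 -0.867
vertex -1.44 0.846 -0.808
vertex -2.319 0.822 -1.711
endloop
endfacet
facet normal -0.698 -0.019 -0.716
outer loop
vertex -2.319 0.822 -1.711
vertex -2.68 -0.946 -1.312
vertex -3.159 -0.124 -0.867
endloop
endfacet
facet normal 0.698 0.019 0.716
outer loop
vertex -2.28 -0.1 0.035
vertex -0.961 0.024 -1.253
vertex -1.44 0.846 -0.808
endloop
endfacet
facet normal -0.553 -0.622 0.555
outer loop
vertex -1.801 -0.922 -0.409
vertex -2.28 -0.1 0.035
vertex -2.68 -0.946 -1.312
endloop
endfacet
facet normal 0.698 0.020 0.716
outer loop
vertex -1.801 -0.922 -0.409
vertex -0.961 0.024 -1.253
vertex -2.28 -0.1 0.035
endloop
endfacet
facet normal 0.553 0.622 -0.554
outer loop
vertex -1.44 0.846 -0.808
vertex -0.961 0.024 -1.253
vertex -2.319 0.822 -1.711
endloop
endfacet
facet normal -0.697 -0.019 -0.717
outer loop
vertex -1.84 -0.0 -2.155
vertex -2.68 -0.946 -1.312
vertex -2.319 0.822 -1.711
endloop
endfacet
facet normal 0.553 0.622 -0.555
outer loop
vertex -2.319 0.822 -1.711
vertex -0.961 0.024 -1.253
vertex -1.84 -0.0 -2.155
endloop
endfacet
facet normal 0.456 -0.783 -0.423
outer loop
vertex -1.84 -0.0 -2.155
vertex -1.801 -0.922 -0.409
vertex -2.68 -0.946 -1.312
endloop
endfacet
facet normal 0.456 -0.783 -0.424
outer loop
vertex -0.961 0.024 -1.253
vertex -1.801 -0.922 -0.409
vertex -1.84 -0.0 -2.155
endloop
endfacet

endsolid


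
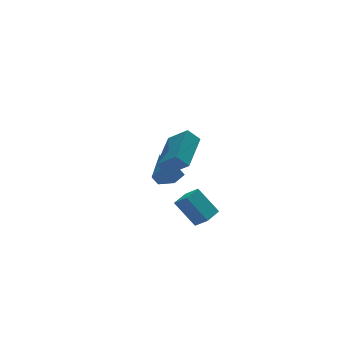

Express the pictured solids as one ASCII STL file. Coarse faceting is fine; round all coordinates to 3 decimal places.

solid 
facet normal -0.148 -0.909 -0.389
outer loop
vertex -0.954 1.262 1.129
vertex -1.316 1.583 0.517
vertex -0.545 1.466 0.497
endloop
endfacet
facet normal 0.834 0.033 0.551
outer loop
vertex -0.954 1.262 1.129
vertex -0.545 1.466 0.497
vertex -1.064 3.137 1.183
endloop
endfacet
facet normal -0.148 -0.909 -0.389
outer loop
vertex -0.545 1.466 0.497
vertex -1.316 1.583 0.517
vertex -0.907 1.787 -0.115
endloop
endfacet
facet normal 0.867 0.395 -0.306
outer loop
vertex -0.545 1.466 0.497
vertex -0.907 1.787 -0.115
vertex -1.064 3.137 1.183
endloop
endfacet
facet normal -0.148 -0.909 -0.389
outer loop
vertex -0.907 1.787 -0.115
vertex -1.316 1.583 0.517
vertex -1.678 1.904 -0.095
endloop
endfacet
facet normal 0.087 0.696 -0.713
outer loop
vertex -0.907 1.787 -0.115
vertex -1.678 1.904 -0.095
vertex -1.064 3.137 1.183
endloop
endfacet
facet normal -0.146 -0.909 -0.390
outer loop
vertex -1.678 1.904 -0.095
vertex -1.316 1.583 0.517
vertex -2.087 1.699 0.536
endloop
endfacet
facet normal -0.726 0.635 -0.264
outer loop
vertex -1.678 1.904 -0.095
vertex -2.087 1.699 0.536
vertex -1.064 3.137 1.183
endloop
endfacet
facet normal -0.146 -0.909 -0.390
outer loop
vertex -2.087 1.699 0.536
vertex -1.316 1.583 0.517
vertex -1.725 1.378 1.148
endloop
endfacet
facet normal -0.758 0.273 0.592
outer loop
vertex -2.087 1.699 0.536
vertex -1.725 1.378 1.148
vertex -1.064 3.137 1.183
endloop
endfacet
facet normal -0.146 -0.909 -0.390
outer loop
vertex -1.725 1.378 1.148
vertex -1.316 1.583 0.517
vertex -0.954 1.262 1.129
endloop
endfacet
facet normal 0.020 -0.028 0.999
outer loop
vertex -1.725 1.378 1.148
vertex -0.954 1.262 1.129
vertex -1.064 3.137 1.183
endloop
endfacet
facet normal -0.666 0.183 0.723
outer loop
vertex -2.658 -2.322 3.716
vertex -1.419 -0.79 4.47
vertex -3.228 -1.5 2.983
endloop
endfacet
facet normal -0.587 -0.726 -0.358
outer loop
vertex -2.681 -1.65 2.39
vertex -2.658 -2.322 3.716
vertex -3.228 -1.5 2.983
endloop
endfacet
facet normal -0.666 0.183 0.723
outer loop
vertex -3.228 -1.5 2.983
vertex -1.419 -0.79 4.47
vertex -1.988 0.032 3.737
endloop
endfacet
facet normal -0.459 0.663 -0.591
outer loop
vertex -1.988 0.032 3.737
vertex -2.681 -1.65 2.39
vertex -3.228 -1.5 2.983
endloop
endfacet
facet normal 0.459 -0.663 0.591
outer loop
vertex -2.658 -2.322 3.716
vertex -0.872 -0.94 3.877
vertex -1.419 -0.79 4.47
endloop
endfacet
facet normal -0.588 -0.726 -0.358
outer loop
vertex -2.112 -2.472 3.123
vertex -2.658 -2.322 3.716
vertex -2.681 -1.65 2.39
endloop
endfacet
facet normal 0.460 -0.663 0.591
outer loop
vertex -2.112 -2.472 3.123
vertex -0.872 -0.94 3.877
vertex -2.658 -2.322 3.716
endloop
endfacet
facet normal 0.587 0.726 0.358
outer loop
vertex -1.419 -0.79 4.47
vertex -0.872 -0.94 3.877
vertex -1.988 0.032 3.737
endloop
endfacet
facet normal -0.460 0.663 -0.591
outer loop
vertex -1.442 -0.118 3.144
vertex -2.681 -1.65 2.39
vertex -1.988 0.032 3.737
endloop
endfacet
facet normal 0.588 0.726 0.357
outer loop
vertex -1.988 0.032 3.737
vertex -0.872 -0.94 3.877
vertex -1.442 -0.118 3.144
endloop
endfacet
facet normal 0.666 -0.183 -0.723
outer loop
vertex -1.442 -0.118 3.144
vertex -2.112 -2.472 3.123
vertex -2.681 -1.65 2.39
endloop
endfacet
facet normal 0.666 -0.183 -0.723
outer loop
vertex -0.872 -0.94 3.877
vertex -2.112 -2.472 3.123
vertex -1.442 -0.118 3.144
endloop
endfacet
facet normal -0.805 -0.579 -0.128
outer loop
vertex -2.067 -4.305 0.602
vertex -2.75 -3.623 1.815
vertex -2.396 -3.735 0.096
endloop
endfacet
facet normal 0.441 -0.440 -0.782
outer loop
vertex -1.59 -3.157 0.225
vertex -2.067 -4.305 0.602
vertex -2.396 -3.735 0.096
endloop
endfacet
facet normal -0.806 -0.577 -0.128
outer loop
vertex -2.396 -3.735 0.096
vertex -2.75 -3.623 1.815
vertex -3.078 -3.052 1.309
endloop
endfacet
facet normal -0.395 0.687 -0.609
outer loop
vertex -3.078 -3.052 1.309
vertex -1.59 -3.157 0.225
vertex -2.396 -3.735 0.096
endloop
endfacet
facet normal 0.395 -0.687 0.609
outer loop
vertex -2.067 -4.305 0.602
vertex -1.944 -3.045 1.944
vertex -2.75 -3.623 1.815
endloop
endfacet
facet normal 0.441 -0.440 -0.782
outer loop
vertex -1.262 -3.728 0.731
vertex -2.067 -4.305 0.602
vertex -1.59 -3.157 0.225
endloop
endfacet
facet normal 0.395 -0.687 0.609
outer loop
vertex -1.262 -3.728 0.731
vertex -1.944 -3.045 1.944
vertex -2.067 -4.305 0.602
endloop
endfacet
facet normal -0.441 0.440 0.782
outer loop
vertex -2.75 -3.623 1.815
vertex -1.944 -3.045 1.944
vertex -3.078 -3.052 1.309
endloop
endfacet
facet normal -0.395 0.688 -0.609
outer loop
vertex -2.273 -2.475 1.438
vertex -1.59 -3.157 0.225
vertex -3.078 -3.052 1.309
endloop
endfacet
facet normal -0.441 0.440 0.782
outer loop
vertex -3.078 -3.052 1.309
vertex -1.944 -3.045 1.944
vertex -2.273 -2.475 1.438
endloop
endfacet
facet normal 0.806 0.578 0.129
outer loop
vertex -2.273 -2.475 1.438
vertex -1.262 -3.728 0.731
vertex -1.59 -3.157 0.225
endloop
endfacet
facet normal 0.806 0.578 0.127
outer loop
vertex -1.944 -3.045 1.944
vertex -1.262 -3.728 0.731
vertex -2.273 -2.475 1.438
endloop
endfacet

endsolid


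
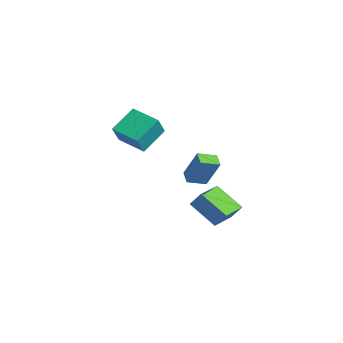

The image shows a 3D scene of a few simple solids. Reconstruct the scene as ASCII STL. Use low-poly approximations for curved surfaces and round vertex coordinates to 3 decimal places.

solid 
facet normal -0.915 0.297 0.275
outer loop
vertex 1.019 3.119 -0.025
vertex 1.26 4.211 -0.402
vertex 0.342 2.662 -1.785
endloop
endfacet
facet normal -0.205 -0.925 0.319
outer loop
vertex 1.12 2.409 -2.018
vertex 1.019 3.119 -0.025
vertex 0.342 2.662 -1.785
endloop
endfacet
facet normal -0.915 0.297 0.274
outer loop
vertex 0.342 2.662 -1.785
vertex 1.26 4.211 -0.402
vertex 0.584 3.754 -2.161
endloop
endfacet
facet normal -0.348 -0.235 -0.907
outer loop
vertex 0.584 3.754 -2.161
vertex 1.12 2.409 -2.018
vertex 0.342 2.662 -1.785
endloop
endfacet
facet normal 0.348 0.236 0.907
outer loop
vertex 1.019 3.119 -0.025
vertex 2.038 3.958 -0.635
vertex 1.26 4.211 -0.402
endloop
endfacet
facet normal -0.205 -0.925 0.319
outer loop
vertex 1.796 2.866 -0.259
vertex 1.019 3.119 -0.025
vertex 1.12 2.409 -2.018
endloop
endfacet
facet normal 0.350 0.235 0.907
outer loop
vertex 1.796 2.866 -0.259
vertex 2.038 3.958 -0.635
vertex 1.019 3.119 -0.025
endloop
endfacet
facet normal 0.205 0.925 -0.319
outer loop
vertex 1.26 4.211 -0.402
vertex 2.038 3.958 -0.635
vertex 0.584 3.754 -2.161
endloop
endfacet
facet normal -0.350 -0.236 -0.907
outer loop
vertex 1.361 3.501 -2.395
vertex 1.12 2.409 -2.018
vertex 0.584 3.754 -2.161
endloop
endfacet
facet normal 0.205 0.925 -0.319
outer loop
vertex 0.584 3.754 -2.161
vertex 2.038 3.958 -0.635
vertex 1.361 3.501 -2.395
endloop
endfacet
facet normal 0.915 -0.297 -0.274
outer loop
vertex 1.361 3.501 -2.395
vertex 1.796 2.866 -0.259
vertex 1.12 2.409 -2.018
endloop
endfacet
facet normal 0.914 -0.297 -0.275
outer loop
vertex 2.038 3.958 -0.635
vertex 1.796 2.866 -0.259
vertex 1.361 3.501 -2.395
endloop
endfacet
facet normal -0.386 -0.416 -0.824
outer loop
vertex 2.726 1.659 -2.616
vertex 1.822 3.22 -2.981
vertex 4.249 2.299 -3.652
endloop
endfacet
facet normal 0.491 -0.848 0.198
outer loop
vertex 4.658 2.74 -2.779
vertex 2.726 1.659 -2.616
vertex 4.249 2.299 -3.652
endloop
endfacet
facet normal -0.386 -0.416 -0.824
outer loop
vertex 4.249 2.299 -3.652
vertex 1.822 3.22 -2.981
vertex 3.345 3.86 -4.017
endloop
endfacet
facet normal 0.781 0.328 -0.532
outer loop
vertex 3.345 3.86 -4.017
vertex 4.658 2.74 -2.779
vertex 4.249 2.299 -3.652
endloop
endfacet
facet normal -0.781 -0.328 0.532
outer loop
vertex 2.726 1.659 -2.616
vertex 2.231 3.661 -2.108
vertex 1.822 3.22 -2.981
endloop
endfacet
facet normal 0.491 -0.848 0.198
outer loop
vertex 3.135 2.1 -1.743
vertex 2.726 1.659 -2.616
vertex 4.658 2.74 -2.779
endloop
endfacet
facet normal -0.781 -0.328 0.532
outer loop
vertex 3.135 2.1 -1.743
vertex 2.231 3.661 -2.108
vertex 2.726 1.659 -2.616
endloop
endfacet
facet normal -0.491 0.848 -0.198
outer loop
vertex 1.822 3.22 -2.981
vertex 2.231 3.661 -2.108
vertex 3.345 3.86 -4.017
endloop
endfacet
facet normal 0.781 0.328 -0.532
outer loop
vertex 3.754 4.301 -3.144
vertex 4.658 2.74 -2.779
vertex 3.345 3.86 -4.017
endloop
endfacet
facet normal -0.491 0.848 -0.198
outer loop
vertex 3.345 3.86 -4.017
vertex 2.231 3.661 -2.108
vertex 3.754 4.301 -3.144
endloop
endfacet
facet normal 0.386 0.416 0.824
outer loop
vertex 3.754 4.301 -3.144
vertex 3.135 2.1 -1.743
vertex 4.658 2.74 -2.779
endloop
endfacet
facet normal 0.386 0.416 0.824
outer loop
vertex 2.231 3.661 -2.108
vertex 3.135 2.1 -1.743
vertex 3.754 4.301 -3.144
endloop
endfacet
facet normal -0.922 -0.355 0.154
outer loop
vertex 1.345 -0.944 4.771
vertex 0.907 -0.326 3.57
vertex 1.755 -2.4 3.873
endloop
endfacet
facet normal 0.308 -0.435 0.846
outer loop
vertex 3.333 -1.794 3.61
vertex 1.345 -0.944 4.771
vertex 1.755 -2.4 3.873
endloop
endfacet
facet normal -0.922 -0.355 0.153
outer loop
vertex 1.755 -2.4 3.873
vertex 0.907 -0.326 3.57
vertex 1.318 -1.783 2.671
endloop
endfacet
facet normal 0.233 -0.828 -0.510
outer loop
vertex 1.318 -1.783 2.671
vertex 3.333 -1.794 3.61
vertex 1.755 -2.4 3.873
endloop
endfacet
facet normal -0.233 0.828 0.511
outer loop
vertex 1.345 -0.944 4.771
vertex 2.485 0.28 3.307
vertex 0.907 -0.326 3.57
endloop
endfacet
facet normal 0.308 -0.435 0.846
outer loop
vertex 2.922 -0.337 4.509
vertex 1.345 -0.944 4.771
vertex 3.333 -1.794 3.61
endloop
endfacet
facet normal -0.234 0.828 0.510
outer loop
vertex 2.922 -0.337 4.509
vertex 2.485 0.28 3.307
vertex 1.345 -0.944 4.771
endloop
endfacet
facet normal -0.308 0.435 -0.846
outer loop
vertex 0.907 -0.326 3.57
vertex 2.485 0.28 3.307
vertex 1.318 -1.783 2.671
endloop
endfacet
facet normal 0.234 -0.827 -0.511
outer loop
vertex 2.895 -1.176 2.409
vertex 3.333 -1.794 3.61
vertex 1.318 -1.783 2.671
endloop
endfacet
facet normal -0.308 0.435 -0.846
outer loop
vertex 1.318 -1.783 2.671
vertex 2.485 0.28 3.307
vertex 2.895 -1.176 2.409
endloop
endfacet
facet normal 0.922 0.355 -0.154
outer loop
vertex 2.895 -1.176 2.409
vertex 2.922 -0.337 4.509
vertex 3.333 -1.794 3.61
endloop
endfacet
facet normal 0.922 0.354 -0.153
outer loop
vertex 2.485 0.28 3.307
vertex 2.922 -0.337 4.509
vertex 2.895 -1.176 2.409
endloop
endfacet

endsolid


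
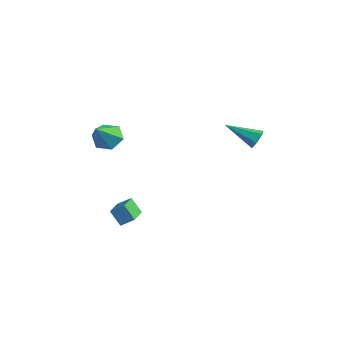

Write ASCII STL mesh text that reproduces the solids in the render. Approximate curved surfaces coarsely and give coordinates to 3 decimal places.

solid 
facet normal -0.582 -0.603 -0.545
outer loop
vertex -2.748 -3.32 -3.471
vertex -3.732 -1.95 -3.936
vertex -2.061 -3.143 -4.401
endloop
endfacet
facet normal 0.562 -0.783 0.266
outer loop
vertex -1.508 -2.57 -3.884
vertex -2.748 -3.32 -3.471
vertex -2.061 -3.143 -4.401
endloop
endfacet
facet normal -0.582 -0.604 -0.545
outer loop
vertex -2.061 -3.143 -4.401
vertex -3.732 -1.95 -3.936
vertex -3.045 -1.773 -4.867
endloop
endfacet
facet normal 0.587 0.151 -0.795
outer loop
vertex -3.045 -1.773 -4.867
vertex -1.508 -2.57 -3.884
vertex -2.061 -3.143 -4.401
endloop
endfacet
facet normal -0.587 -0.151 0.795
outer loop
vertex -2.748 -3.32 -3.471
vertex -3.179 -1.377 -3.419
vertex -3.732 -1.95 -3.936
endloop
endfacet
facet normal 0.562 -0.783 0.266
outer loop
vertex -2.195 -2.747 -2.953
vertex -2.748 -3.32 -3.471
vertex -1.508 -2.57 -3.884
endloop
endfacet
facet normal -0.588 -0.152 0.795
outer loop
vertex -2.195 -2.747 -2.953
vertex -3.179 -1.377 -3.419
vertex -2.748 -3.32 -3.471
endloop
endfacet
facet normal -0.562 0.783 -0.266
outer loop
vertex -3.732 -1.95 -3.936
vertex -3.179 -1.377 -3.419
vertex -3.045 -1.773 -4.867
endloop
endfacet
facet normal 0.587 0.152 -0.795
outer loop
vertex -2.492 -1.2 -4.349
vertex -1.508 -2.57 -3.884
vertex -3.045 -1.773 -4.867
endloop
endfacet
facet normal -0.562 0.783 -0.266
outer loop
vertex -3.045 -1.773 -4.867
vertex -3.179 -1.377 -3.419
vertex -2.492 -1.2 -4.349
endloop
endfacet
facet normal 0.583 0.603 0.545
outer loop
vertex -2.492 -1.2 -4.349
vertex -2.195 -2.747 -2.953
vertex -1.508 -2.57 -3.884
endloop
endfacet
facet normal 0.582 0.603 0.545
outer loop
vertex -3.179 -1.377 -3.419
vertex -2.195 -2.747 -2.953
vertex -2.492 -1.2 -4.349
endloop
endfacet
facet normal 0.734 0.512 -0.447
outer loop
vertex 1.535 4.347 1.694
vertex 1.168 4.352 1.097
vertex 1.089 4.87 1.561
endloop
endfacet
facet normal 0.025 0.267 0.963
outer loop
vertex 1.535 4.347 1.694
vertex 1.089 4.87 1.561
vertex -0.388 3.268 2.043
endloop
endfacet
facet normal 0.735 0.511 -0.446
outer loop
vertex 1.089 4.87 1.561
vertex 1.168 4.352 1.097
vertex 0.723 4.876 0.965
endloop
endfacet
facet normal -0.617 0.685 0.386
outer loop
vertex 1.089 4.87 1.561
vertex 0.723 4.876 0.965
vertex -0.388 3.268 2.043
endloop
endfacet
facet normal 0.735 0.511 -0.446
outer loop
vertex 0.723 4.876 0.965
vertex 1.168 4.352 1.097
vertex 0.802 4.358 0.501
endloop
endfacet
facet normal -0.846 0.279 -0.455
outer loop
vertex 0.723 4.876 0.965
vertex 0.802 4.358 0.501
vertex -0.388 3.268 2.043
endloop
endfacet
facet normal 0.735 0.511 -0.446
outer loop
vertex 0.802 4.358 0.501
vertex 1.168 4.352 1.097
vertex 1.247 3.834 0.633
endloop
endfacet
facet normal -0.430 -0.546 -0.718
outer loop
vertex 0.802 4.358 0.501
vertex 1.247 3.834 0.633
vertex -0.388 3.268 2.043
endloop
endfacet
facet normal 0.733 0.512 -0.447
outer loop
vertex 1.247 3.834 0.633
vertex 1.168 4.352 1.097
vertex 1.614 3.829 1.229
endloop
endfacet
facet normal 0.214 -0.967 -0.140
outer loop
vertex 1.247 3.834 0.633
vertex 1.614 3.829 1.229
vertex -0.388 3.268 2.043
endloop
endfacet
facet normal 0.733 0.513 -0.447
outer loop
vertex 1.614 3.829 1.229
vertex 1.168 4.352 1.097
vertex 1.535 4.347 1.694
endloop
endfacet
facet normal 0.442 -0.561 0.700
outer loop
vertex 1.614 3.829 1.229
vertex 1.535 4.347 1.694
vertex -0.388 3.268 2.043
endloop
endfacet
facet normal -0.262 0.655 -0.709
outer loop
vertex -2.022 -2.868 2.611
vertex -2.886 -3.282 2.548
vertex -2.744 -2.559 3.163
endloop
endfacet
facet normal 0.659 0.373 0.653
outer loop
vertex -2.022 -2.868 2.611
vertex -2.744 -2.559 3.163
vertex -2.374 -4.558 3.932
endloop
endfacet
facet normal -0.263 0.655 -0.709
outer loop
vertex -2.744 -2.559 3.163
vertex -2.886 -3.282 2.548
vertex -3.607 -2.973 3.101
endloop
endfacet
facet normal -0.218 0.315 0.924
outer loop
vertex -2.744 -2.559 3.163
vertex -3.607 -2.973 3.101
vertex -2.374 -4.558 3.932
endloop
endfacet
facet normal -0.263 0.655 -0.709
outer loop
vertex -3.607 -2.973 3.101
vertex -2.886 -3.282 2.548
vertex -3.75 -3.696 2.486
endloop
endfacet
facet normal -0.774 -0.314 0.549
outer loop
vertex -3.607 -2.973 3.101
vertex -3.75 -3.696 2.486
vertex -2.374 -4.558 3.932
endloop
endfacet
facet normal -0.262 0.654 -0.710
outer loop
vertex -3.75 -3.696 2.486
vertex -2.886 -3.282 2.548
vertex -3.028 -4.006 1.934
endloop
endfacet
facet normal -0.454 -0.886 -0.096
outer loop
vertex -3.75 -3.696 2.486
vertex -3.028 -4.006 1.934
vertex -2.374 -4.558 3.932
endloop
endfacet
facet normal -0.262 0.654 -0.710
outer loop
vertex -3.028 -4.006 1.934
vertex -2.886 -3.282 2.548
vertex -2.164 -3.592 1.996
endloop
endfacet
facet normal 0.423 -0.828 -0.367
outer loop
vertex -3.028 -4.006 1.934
vertex -2.164 -3.592 1.996
vertex -2.374 -4.558 3.932
endloop
endfacet
facet normal -0.262 0.654 -0.710
outer loop
vertex -2.164 -3.592 1.996
vertex -2.886 -3.282 2.548
vertex -2.022 -2.868 2.611
endloop
endfacet
facet normal 0.980 -0.198 0.007
outer loop
vertex -2.164 -3.592 1.996
vertex -2.022 -2.868 2.611
vertex -2.374 -4.558 3.932
endloop
endfacet

endsolid


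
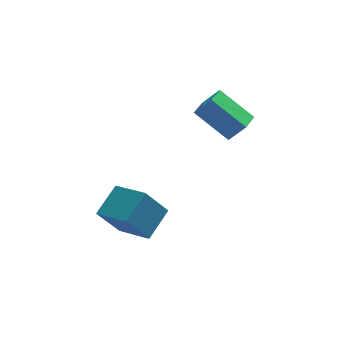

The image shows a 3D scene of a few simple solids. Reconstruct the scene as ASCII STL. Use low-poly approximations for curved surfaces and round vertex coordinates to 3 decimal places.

solid 
facet normal -0.655 0.464 0.597
outer loop
vertex 3.152 2.846 2.876
vertex 3.637 3.688 2.753
vertex 2.512 3.085 1.988
endloop
endfacet
facet normal -0.495 -0.860 0.126
outer loop
vertex 3.743 2.212 0.867
vertex 3.152 2.846 2.876
vertex 2.512 3.085 1.988
endloop
endfacet
facet normal -0.655 0.465 0.596
outer loop
vertex 2.512 3.085 1.988
vertex 3.637 3.688 2.753
vertex 2.998 3.927 1.865
endloop
endfacet
facet normal -0.571 0.214 -0.793
outer loop
vertex 2.998 3.927 1.865
vertex 3.743 2.212 0.867
vertex 2.512 3.085 1.988
endloop
endfacet
facet normal 0.571 -0.213 0.793
outer loop
vertex 3.152 2.846 2.876
vertex 4.868 2.815 1.632
vertex 3.637 3.688 2.753
endloop
endfacet
facet normal -0.496 -0.859 0.125
outer loop
vertex 4.382 1.973 1.755
vertex 3.152 2.846 2.876
vertex 3.743 2.212 0.867
endloop
endfacet
facet normal 0.571 -0.214 0.793
outer loop
vertex 4.382 1.973 1.755
vertex 4.868 2.815 1.632
vertex 3.152 2.846 2.876
endloop
endfacet
facet normal 0.496 0.860 -0.125
outer loop
vertex 3.637 3.688 2.753
vertex 4.868 2.815 1.632
vertex 2.998 3.927 1.865
endloop
endfacet
facet normal -0.571 0.213 -0.793
outer loop
vertex 4.228 3.054 0.744
vertex 3.743 2.212 0.867
vertex 2.998 3.927 1.865
endloop
endfacet
facet normal 0.495 0.859 -0.126
outer loop
vertex 2.998 3.927 1.865
vertex 4.868 2.815 1.632
vertex 4.228 3.054 0.744
endloop
endfacet
facet normal 0.655 -0.464 -0.596
outer loop
vertex 4.228 3.054 0.744
vertex 4.382 1.973 1.755
vertex 3.743 2.212 0.867
endloop
endfacet
facet normal 0.654 -0.465 -0.597
outer loop
vertex 4.868 2.815 1.632
vertex 4.382 1.973 1.755
vertex 4.228 3.054 0.744
endloop
endfacet
facet normal -0.587 -0.656 -0.473
outer loop
vertex -0.677 -0.385 -1.296
vertex -1.672 0.871 -1.803
vertex 0.233 -0.215 -2.661
endloop
endfacet
facet normal 0.592 -0.747 0.302
outer loop
vertex 1.132 0.789 -1.937
vertex -0.677 -0.385 -1.296
vertex 0.233 -0.215 -2.661
endloop
endfacet
facet normal -0.587 -0.656 -0.473
outer loop
vertex 0.233 -0.215 -2.661
vertex -1.672 0.871 -1.803
vertex -0.761 1.04 -3.168
endloop
endfacet
facet normal 0.552 0.103 -0.828
outer loop
vertex -0.761 1.04 -3.168
vertex 1.132 0.789 -1.937
vertex 0.233 -0.215 -2.661
endloop
endfacet
facet normal -0.552 -0.103 0.828
outer loop
vertex -0.677 -0.385 -1.296
vertex -0.773 1.875 -1.079
vertex -1.672 0.871 -1.803
endloop
endfacet
facet normal 0.592 -0.747 0.303
outer loop
vertex 0.221 0.62 -0.572
vertex -0.677 -0.385 -1.296
vertex 1.132 0.789 -1.937
endloop
endfacet
facet normal -0.552 -0.103 0.827
outer loop
vertex 0.221 0.62 -0.572
vertex -0.773 1.875 -1.079
vertex -0.677 -0.385 -1.296
endloop
endfacet
facet normal -0.591 0.748 -0.302
outer loop
vertex -1.672 0.871 -1.803
vertex -0.773 1.875 -1.079
vertex -0.761 1.04 -3.168
endloop
endfacet
facet normal 0.552 0.103 -0.828
outer loop
vertex 0.137 2.045 -2.444
vertex 1.132 0.789 -1.937
vertex -0.761 1.04 -3.168
endloop
endfacet
facet normal -0.592 0.747 -0.302
outer loop
vertex -0.761 1.04 -3.168
vertex -0.773 1.875 -1.079
vertex 0.137 2.045 -2.444
endloop
endfacet
facet normal 0.587 0.656 0.473
outer loop
vertex 0.137 2.045 -2.444
vertex 0.221 0.62 -0.572
vertex 1.132 0.789 -1.937
endloop
endfacet
facet normal 0.587 0.656 0.473
outer loop
vertex -0.773 1.875 -1.079
vertex 0.221 0.62 -0.572
vertex 0.137 2.045 -2.444
endloop
endfacet

endsolid


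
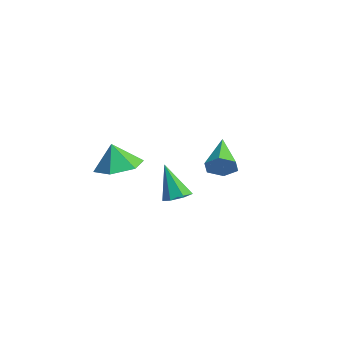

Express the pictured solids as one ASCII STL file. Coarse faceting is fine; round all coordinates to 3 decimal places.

solid 
facet normal 0.820 -0.297 -0.489
outer loop
vertex 0.264 1.91 -1.738
vertex -0.005 2.094 -2.301
vertex 0.352 2.515 -1.958
endloop
endfacet
facet normal 0.274 0.293 0.916
outer loop
vertex 0.264 1.91 -1.738
vertex 0.352 2.515 -1.958
vertex -1.415 2.606 -1.459
endloop
endfacet
facet normal 0.820 -0.298 -0.489
outer loop
vertex 0.352 2.515 -1.958
vertex -0.005 2.094 -2.301
vertex 0.084 2.699 -2.52
endloop
endfacet
facet normal 0.122 0.959 0.256
outer loop
vertex 0.352 2.515 -1.958
vertex 0.084 2.699 -2.52
vertex -1.415 2.606 -1.459
endloop
endfacet
facet normal 0.820 -0.298 -0.489
outer loop
vertex 0.084 2.699 -2.52
vertex -0.005 2.094 -2.301
vertex -0.273 2.278 -2.863
endloop
endfacet
facet normal -0.407 0.759 -0.508
outer loop
vertex 0.084 2.699 -2.52
vertex -0.273 2.278 -2.863
vertex -1.415 2.606 -1.459
endloop
endfacet
facet normal 0.820 -0.298 -0.489
outer loop
vertex -0.273 2.278 -2.863
vertex -0.005 2.094 -2.301
vertex -0.362 1.673 -2.643
endloop
endfacet
facet normal -0.783 -0.107 -0.612
outer loop
vertex -0.273 2.278 -2.863
vertex -0.362 1.673 -2.643
vertex -1.415 2.606 -1.459
endloop
endfacet
facet normal 0.820 -0.297 -0.490
outer loop
vertex -0.362 1.673 -2.643
vertex -0.005 2.094 -2.301
vertex -0.093 1.489 -2.081
endloop
endfacet
facet normal -0.631 -0.774 0.049
outer loop
vertex -0.362 1.673 -2.643
vertex -0.093 1.489 -2.081
vertex -1.415 2.606 -1.459
endloop
endfacet
facet normal 0.820 -0.297 -0.489
outer loop
vertex -0.093 1.489 -2.081
vertex -0.005 2.094 -2.301
vertex 0.264 1.91 -1.738
endloop
endfacet
facet normal -0.103 -0.574 0.812
outer loop
vertex -0.093 1.489 -2.081
vertex 0.264 1.91 -1.738
vertex -1.415 2.606 -1.459
endloop
endfacet
facet normal 0.280 0.229 -0.932
outer loop
vertex 3.329 -0.816 -2.312
vertex 2.93 -0.438 -2.339
vertex 3.449 -0.377 -2.168
endloop
endfacet
facet normal 0.792 -0.375 0.482
outer loop
vertex 3.329 -0.816 -2.312
vertex 3.449 -0.377 -2.168
vertex 2.51 -0.782 -0.941
endloop
endfacet
facet normal 0.280 0.229 -0.932
outer loop
vertex 3.449 -0.377 -2.168
vertex 2.93 -0.438 -2.339
vertex 3.178 0.016 -2.153
endloop
endfacet
facet normal 0.647 0.422 0.635
outer loop
vertex 3.449 -0.377 -2.168
vertex 3.178 0.016 -2.153
vertex 2.51 -0.782 -0.941
endloop
endfacet
facet normal 0.281 0.229 -0.932
outer loop
vertex 3.178 0.016 -2.153
vertex 2.93 -0.438 -2.339
vertex 2.721 0.067 -2.278
endloop
endfacet
facet normal -0.050 0.847 0.530
outer loop
vertex 3.178 0.016 -2.153
vertex 2.721 0.067 -2.278
vertex 2.51 -0.782 -0.941
endloop
endfacet
facet normal 0.279 0.228 -0.933
outer loop
vertex 2.721 0.067 -2.278
vertex 2.93 -0.438 -2.339
vertex 2.42 -0.263 -2.449
endloop
endfacet
facet normal -0.776 0.580 0.246
outer loop
vertex 2.721 0.067 -2.278
vertex 2.42 -0.263 -2.449
vertex 2.51 -0.782 -0.941
endloop
endfacet
facet normal 0.280 0.229 -0.932
outer loop
vertex 2.42 -0.263 -2.449
vertex 2.93 -0.438 -2.339
vertex 2.504 -0.724 -2.537
endloop
endfacet
facet normal -0.984 -0.179 -0.003
outer loop
vertex 2.42 -0.263 -2.449
vertex 2.504 -0.724 -2.537
vertex 2.51 -0.782 -0.941
endloop
endfacet
facet normal 0.279 0.230 -0.932
outer loop
vertex 2.504 -0.724 -2.537
vertex 2.93 -0.438 -2.339
vertex 2.908 -0.97 -2.477
endloop
endfacet
facet normal -0.517 -0.856 -0.029
outer loop
vertex 2.504 -0.724 -2.537
vertex 2.908 -0.97 -2.477
vertex 2.51 -0.782 -0.941
endloop
endfacet
facet normal 0.281 0.230 -0.932
outer loop
vertex 2.908 -0.97 -2.477
vertex 2.93 -0.438 -2.339
vertex 3.329 -0.816 -2.312
endloop
endfacet
facet normal 0.272 -0.944 0.186
outer loop
vertex 2.908 -0.97 -2.477
vertex 3.329 -0.816 -2.312
vertex 2.51 -0.782 -0.941
endloop
endfacet
facet normal 0.071 0.214 -0.974
outer loop
vertex -0.745 -0.892 -2.313
vertex -1.6 -1.279 -2.46
vertex -1.526 -0.355 -2.252
endloop
endfacet
facet normal 0.414 0.518 0.748
outer loop
vertex -0.745 -0.892 -2.313
vertex -1.526 -0.355 -2.252
vertex -1.68 -1.521 -1.36
endloop
endfacet
facet normal 0.072 0.214 -0.974
outer loop
vertex -1.526 -0.355 -2.252
vertex -1.6 -1.279 -2.46
vertex -2.381 -0.742 -2.4
endloop
endfacet
facet normal -0.390 0.591 0.706
outer loop
vertex -1.526 -0.355 -2.252
vertex -2.381 -0.742 -2.4
vertex -1.68 -1.521 -1.36
endloop
endfacet
facet normal 0.072 0.214 -0.974
outer loop
vertex -2.381 -0.742 -2.4
vertex -1.6 -1.279 -2.46
vertex -2.455 -1.666 -2.608
endloop
endfacet
facet normal -0.846 -0.052 0.531
outer loop
vertex -2.381 -0.742 -2.4
vertex -2.455 -1.666 -2.608
vertex -1.68 -1.521 -1.36
endloop
endfacet
facet normal 0.071 0.215 -0.974
outer loop
vertex -2.455 -1.666 -2.608
vertex -1.6 -1.279 -2.46
vertex -1.673 -2.203 -2.669
endloop
endfacet
facet normal -0.498 -0.770 0.399
outer loop
vertex -2.455 -1.666 -2.608
vertex -1.673 -2.203 -2.669
vertex -1.68 -1.521 -1.36
endloop
endfacet
facet normal 0.071 0.215 -0.974
outer loop
vertex -1.673 -2.203 -2.669
vertex -1.6 -1.279 -2.46
vertex -0.818 -1.816 -2.521
endloop
endfacet
facet normal 0.306 -0.844 0.441
outer loop
vertex -1.673 -2.203 -2.669
vertex -0.818 -1.816 -2.521
vertex -1.68 -1.521 -1.36
endloop
endfacet
facet normal 0.071 0.214 -0.974
outer loop
vertex -0.818 -1.816 -2.521
vertex -1.6 -1.279 -2.46
vertex -0.745 -0.892 -2.313
endloop
endfacet
facet normal 0.762 -0.199 0.616
outer loop
vertex -0.818 -1.816 -2.521
vertex -0.745 -0.892 -2.313
vertex -1.68 -1.521 -1.36
endloop
endfacet

endsolid
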